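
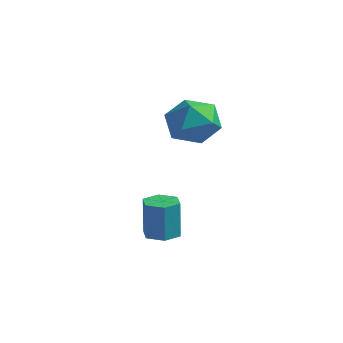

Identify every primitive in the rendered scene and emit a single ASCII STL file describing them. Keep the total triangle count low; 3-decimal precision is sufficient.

solid 
facet normal -0.055 0.054 -0.997
outer loop
vertex 1.185 2.262 -1.84
vertex 0.704 2.545 -1.798
vertex 1.191 2.821 -1.81
endloop
endfacet
facet normal 0.998 -0.008 -0.056
outer loop
vertex 1.185 2.262 -1.84
vertex 1.191 2.821 -1.81
vertex 1.257 2.192 -0.544
endloop
endfacet
facet normal 0.998 -0.008 -0.056
outer loop
vertex 1.257 2.192 -0.544
vertex 1.191 2.821 -1.81
vertex 1.263 2.751 -0.514
endloop
endfacet
facet normal 0.055 -0.054 0.997
outer loop
vertex 1.257 2.192 -0.544
vertex 1.263 2.751 -0.514
vertex 0.776 2.475 -0.502
endloop
endfacet
facet normal -0.055 0.054 -0.997
outer loop
vertex 1.191 2.821 -1.81
vertex 0.704 2.545 -1.798
vertex 0.71 3.104 -1.768
endloop
endfacet
facet normal 0.508 0.861 0.018
outer loop
vertex 1.191 2.821 -1.81
vertex 0.71 3.104 -1.768
vertex 1.263 2.751 -0.514
endloop
endfacet
facet normal 0.508 0.861 0.018
outer loop
vertex 1.263 2.751 -0.514
vertex 0.71 3.104 -1.768
vertex 0.782 3.034 -0.472
endloop
endfacet
facet normal 0.055 -0.054 0.997
outer loop
vertex 1.263 2.751 -0.514
vertex 0.782 3.034 -0.472
vertex 0.776 2.475 -0.502
endloop
endfacet
facet normal -0.055 0.054 -0.997
outer loop
vertex 0.71 3.104 -1.768
vertex 0.704 2.545 -1.798
vertex 0.223 2.828 -1.756
endloop
endfacet
facet normal -0.490 0.868 0.074
outer loop
vertex 0.71 3.104 -1.768
vertex 0.223 2.828 -1.756
vertex 0.782 3.034 -0.472
endloop
endfacet
facet normal -0.490 0.868 0.074
outer loop
vertex 0.782 3.034 -0.472
vertex 0.223 2.828 -1.756
vertex 0.295 2.758 -0.46
endloop
endfacet
facet normal 0.055 -0.054 0.997
outer loop
vertex 0.782 3.034 -0.472
vertex 0.295 2.758 -0.46
vertex 0.776 2.475 -0.502
endloop
endfacet
facet normal -0.055 0.054 -0.997
outer loop
vertex 0.223 2.828 -1.756
vertex 0.704 2.545 -1.798
vertex 0.217 2.269 -1.786
endloop
endfacet
facet normal -0.998 0.008 0.056
outer loop
vertex 0.223 2.828 -1.756
vertex 0.217 2.269 -1.786
vertex 0.295 2.758 -0.46
endloop
endfacet
facet normal -0.998 0.008 0.056
outer loop
vertex 0.295 2.758 -0.46
vertex 0.217 2.269 -1.786
vertex 0.289 2.199 -0.49
endloop
endfacet
facet normal 0.055 -0.054 0.997
outer loop
vertex 0.295 2.758 -0.46
vertex 0.289 2.199 -0.49
vertex 0.776 2.475 -0.502
endloop
endfacet
facet normal -0.055 0.054 -0.997
outer loop
vertex 0.217 2.269 -1.786
vertex 0.704 2.545 -1.798
vertex 0.698 1.986 -1.828
endloop
endfacet
facet normal -0.508 -0.861 -0.018
outer loop
vertex 0.217 2.269 -1.786
vertex 0.698 1.986 -1.828
vertex 0.289 2.199 -0.49
endloop
endfacet
facet normal -0.508 -0.861 -0.018
outer loop
vertex 0.289 2.199 -0.49
vertex 0.698 1.986 -1.828
vertex 0.77 1.916 -0.532
endloop
endfacet
facet normal 0.055 -0.054 0.997
outer loop
vertex 0.289 2.199 -0.49
vertex 0.77 1.916 -0.532
vertex 0.776 2.475 -0.502
endloop
endfacet
facet normal -0.055 0.054 -0.997
outer loop
vertex 0.698 1.986 -1.828
vertex 0.704 2.545 -1.798
vertex 1.185 2.262 -1.84
endloop
endfacet
facet normal 0.490 -0.868 -0.074
outer loop
vertex 0.698 1.986 -1.828
vertex 1.185 2.262 -1.84
vertex 0.77 1.916 -0.532
endloop
endfacet
facet normal 0.490 -0.868 -0.074
outer loop
vertex 0.77 1.916 -0.532
vertex 1.185 2.262 -1.84
vertex 1.257 2.192 -0.544
endloop
endfacet
facet normal 0.055 -0.054 0.997
outer loop
vertex 0.77 1.916 -0.532
vertex 1.257 2.192 -0.544
vertex 0.776 2.475 -0.502
endloop
endfacet
facet normal -0.860 0.417 0.294
outer loop
vertex -0.05 4.704 2.186
vertex -0.488 3.938 1.989
vertex -0.145 4.063 2.817
endloop
endfacet
facet normal -0.308 0.690 0.655
outer loop
vertex -0.05 4.704 2.186
vertex -0.145 4.063 2.817
vertex 0.643 4.497 2.73
endloop
endfacet
facet normal 0.146 0.972 0.184
outer loop
vertex -0.05 4.704 2.186
vertex 0.643 4.497 2.73
vertex 0.787 4.642 1.849
endloop
endfacet
facet normal -0.125 0.874 -0.470
outer loop
vertex -0.05 4.704 2.186
vertex 0.787 4.642 1.849
vertex 0.088 4.296 1.391
endloop
endfacet
facet normal -0.747 0.530 -0.402
outer loop
vertex -0.05 4.704 2.186
vertex 0.088 4.296 1.391
vertex -0.488 3.938 1.989
endloop
endfacet
facet normal 0.025 0.153 0.988
outer loop
vertex 0.643 4.497 2.73
vertex -0.145 4.063 2.817
vertex 0.632 3.604 2.869
endloop
endfacet
facet normal -0.869 -0.288 0.403
outer loop
vertex -0.145 4.063 2.817
vertex -0.488 3.938 1.989
vertex -0.067 3.258 2.411
endloop
endfacet
facet normal -0.685 -0.104 -0.722
outer loop
vertex -0.488 3.938 1.989
vertex 0.088 4.296 1.391
vertex 0.077 3.403 1.53
endloop
endfacet
facet normal 0.322 0.451 -0.832
outer loop
vertex 0.088 4.296 1.391
vertex 0.787 4.642 1.849
vertex 0.865 3.837 1.443
endloop
endfacet
facet normal 0.760 0.610 0.225
outer loop
vertex 0.787 4.642 1.849
vertex 0.643 4.497 2.73
vertex 1.208 3.962 2.271
endloop
endfacet
facet normal 0.125 -0.874 0.470
outer loop
vertex 0.77 3.196 2.074
vertex 0.632 3.604 2.869
vertex -0.067 3.258 2.411
endloop
endfacet
facet normal -0.146 -0.972 -0.184
outer loop
vertex 0.77 3.196 2.074
vertex -0.067 3.258 2.411
vertex 0.077 3.403 1.53
endloop
endfacet
facet normal 0.308 -0.690 -0.655
outer loop
vertex 0.77 3.196 2.074
vertex 0.077 3.403 1.53
vertex 0.865 3.837 1.443
endloop
endfacet
facet normal 0.860 -0.417 -0.294
outer loop
vertex 0.77 3.196 2.074
vertex 0.865 3.837 1.443
vertex 1.208 3.962 2.271
endloop
endfacet
facet normal 0.747 -0.530 0.402
outer loop
vertex 0.77 3.196 2.074
vertex 1.208 3.962 2.271
vertex 0.632 3.604 2.869
endloop
endfacet
facet normal -0.322 -0.451 0.832
outer loop
vertex -0.067 3.258 2.411
vertex 0.632 3.604 2.869
vertex -0.145 4.063 2.817
endloop
endfacet
facet normal -0.760 -0.610 -0.225
outer loop
vertex 0.077 3.403 1.53
vertex -0.067 3.258 2.411
vertex -0.488 3.938 1.989
endloop
endfacet
facet normal -0.025 -0.153 -0.988
outer loop
vertex 0.865 3.837 1.443
vertex 0.077 3.403 1.53
vertex 0.088 4.296 1.391
endloop
endfacet
facet normal 0.869 0.288 -0.403
outer loop
vertex 1.208 3.962 2.271
vertex 0.865 3.837 1.443
vertex 0.787 4.642 1.849
endloop
endfacet
facet normal 0.685 0.104 0.722
outer loop
vertex 0.632 3.604 2.869
vertex 1.208 3.962 2.271
vertex 0.643 4.497 2.73
endloop
endfacet

endsolid


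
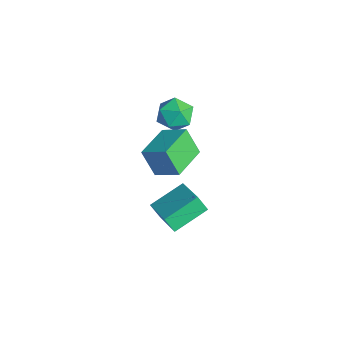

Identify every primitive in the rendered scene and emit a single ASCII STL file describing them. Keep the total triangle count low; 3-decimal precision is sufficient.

solid 
facet normal -0.653 0.756 -0.040
outer loop
vertex -2.345 1.44 -2.805
vertex -1.296 2.387 -2.034
vertex -1.682 1.933 -4.313
endloop
endfacet
facet normal -0.651 -0.589 -0.479
outer loop
vertex -0.264 0.293 -4.226
vertex -2.345 1.44 -2.805
vertex -1.682 1.933 -4.313
endloop
endfacet
facet normal -0.654 0.756 -0.040
outer loop
vertex -1.682 1.933 -4.313
vertex -1.296 2.387 -2.034
vertex -0.633 2.881 -3.542
endloop
endfacet
facet normal 0.385 0.287 -0.877
outer loop
vertex -0.633 2.881 -3.542
vertex -0.264 0.293 -4.226
vertex -1.682 1.933 -4.313
endloop
endfacet
facet normal -0.386 -0.287 0.877
outer loop
vertex -2.345 1.44 -2.805
vertex 0.122 0.747 -1.947
vertex -1.296 2.387 -2.034
endloop
endfacet
facet normal -0.651 -0.588 -0.479
outer loop
vertex -0.927 -0.201 -2.718
vertex -2.345 1.44 -2.805
vertex -0.264 0.293 -4.226
endloop
endfacet
facet normal -0.386 -0.287 0.877
outer loop
vertex -0.927 -0.201 -2.718
vertex 0.122 0.747 -1.947
vertex -2.345 1.44 -2.805
endloop
endfacet
facet normal 0.651 0.589 0.479
outer loop
vertex -1.296 2.387 -2.034
vertex 0.122 0.747 -1.947
vertex -0.633 2.881 -3.542
endloop
endfacet
facet normal 0.386 0.287 -0.877
outer loop
vertex 0.785 1.24 -3.455
vertex -0.264 0.293 -4.226
vertex -0.633 2.881 -3.542
endloop
endfacet
facet normal 0.652 0.588 0.479
outer loop
vertex -0.633 2.881 -3.542
vertex 0.122 0.747 -1.947
vertex 0.785 1.24 -3.455
endloop
endfacet
facet normal 0.653 -0.756 0.040
outer loop
vertex 0.785 1.24 -3.455
vertex -0.927 -0.201 -2.718
vertex -0.264 0.293 -4.226
endloop
endfacet
facet normal 0.654 -0.756 0.040
outer loop
vertex 0.122 0.747 -1.947
vertex -0.927 -0.201 -2.718
vertex 0.785 1.24 -3.455
endloop
endfacet
facet normal -0.464 0.695 0.549
outer loop
vertex -3.199 2.775 -1.657
vertex -2.806 2.302 -0.727
vertex -2.218 3.099 -1.238
endloop
endfacet
facet normal -0.278 0.956 -0.088
outer loop
vertex -3.199 2.775 -1.657
vertex -2.218 3.099 -1.238
vertex -2.336 2.963 -2.338
endloop
endfacet
facet normal -0.587 0.555 -0.590
outer loop
vertex -3.199 2.775 -1.657
vertex -2.336 2.963 -2.338
vertex -2.998 2.083 -2.507
endloop
endfacet
facet normal -0.964 0.044 -0.264
outer loop
vertex -3.199 2.775 -1.657
vertex -2.998 2.083 -2.507
vertex -3.289 1.674 -1.512
endloop
endfacet
facet normal -0.888 0.131 0.442
outer loop
vertex -3.199 2.775 -1.657
vertex -3.289 1.674 -1.512
vertex -2.806 2.302 -0.727
endloop
endfacet
facet normal 0.429 0.890 -0.156
outer loop
vertex -2.336 2.963 -2.338
vertex -2.218 3.099 -1.238
vertex -1.411 2.606 -1.828
endloop
endfacet
facet normal 0.128 0.466 0.875
outer loop
vertex -2.218 3.099 -1.238
vertex -2.806 2.302 -0.727
vertex -1.702 2.197 -0.833
endloop
endfacet
facet normal -0.558 -0.446 0.700
outer loop
vertex -2.806 2.302 -0.727
vertex -3.289 1.674 -1.512
vertex -2.364 1.317 -1.002
endloop
endfacet
facet normal -0.680 -0.587 -0.440
outer loop
vertex -3.289 1.674 -1.512
vertex -2.998 2.083 -2.507
vertex -2.482 1.181 -2.102
endloop
endfacet
facet normal -0.070 0.239 -0.969
outer loop
vertex -2.998 2.083 -2.507
vertex -2.336 2.963 -2.338
vertex -1.894 1.978 -2.613
endloop
endfacet
facet normal 0.964 -0.044 0.264
outer loop
vertex -1.501 1.505 -1.683
vertex -1.411 2.606 -1.828
vertex -1.702 2.197 -0.833
endloop
endfacet
facet normal 0.587 -0.555 0.590
outer loop
vertex -1.501 1.505 -1.683
vertex -1.702 2.197 -0.833
vertex -2.364 1.317 -1.002
endloop
endfacet
facet normal 0.278 -0.956 0.088
outer loop
vertex -1.501 1.505 -1.683
vertex -2.364 1.317 -1.002
vertex -2.482 1.181 -2.102
endloop
endfacet
facet normal 0.464 -0.695 -0.549
outer loop
vertex -1.501 1.505 -1.683
vertex -2.482 1.181 -2.102
vertex -1.894 1.978 -2.613
endloop
endfacet
facet normal 0.888 -0.131 -0.442
outer loop
vertex -1.501 1.505 -1.683
vertex -1.894 1.978 -2.613
vertex -1.411 2.606 -1.828
endloop
endfacet
facet normal 0.680 0.587 0.440
outer loop
vertex -1.702 2.197 -0.833
vertex -1.411 2.606 -1.828
vertex -2.218 3.099 -1.238
endloop
endfacet
facet normal 0.070 -0.239 0.969
outer loop
vertex -2.364 1.317 -1.002
vertex -1.702 2.197 -0.833
vertex -2.806 2.302 -0.727
endloop
endfacet
facet normal -0.429 -0.890 0.156
outer loop
vertex -2.482 1.181 -2.102
vertex -2.364 1.317 -1.002
vertex -3.289 1.674 -1.512
endloop
endfacet
facet normal -0.128 -0.466 -0.875
outer loop
vertex -1.894 1.978 -2.613
vertex -2.482 1.181 -2.102
vertex -2.998 2.083 -2.507
endloop
endfacet
facet normal 0.558 0.446 -0.700
outer loop
vertex -1.411 2.606 -1.828
vertex -1.894 1.978 -2.613
vertex -2.336 2.963 -2.338
endloop
endfacet
facet normal -0.345 -0.404 0.847
outer loop
vertex 4.81 -1.005 -2.08
vertex 4.419 0.86 -1.351
vertex 2.935 -1.084 -2.881
endloop
endfacet
facet normal 0.191 -0.914 -0.357
outer loop
vertex 3.281 -0.68 -3.729
vertex 4.81 -1.005 -2.08
vertex 2.935 -1.084 -2.881
endloop
endfacet
facet normal -0.346 -0.403 0.847
outer loop
vertex 2.935 -1.084 -2.881
vertex 4.419 0.86 -1.351
vertex 2.545 0.781 -2.153
endloop
endfacet
facet normal -0.919 -0.039 -0.393
outer loop
vertex 2.545 0.781 -2.153
vertex 3.281 -0.68 -3.729
vertex 2.935 -1.084 -2.881
endloop
endfacet
facet normal 0.919 0.039 0.393
outer loop
vertex 4.81 -1.005 -2.08
vertex 4.765 1.264 -2.199
vertex 4.419 0.86 -1.351
endloop
endfacet
facet normal 0.192 -0.914 -0.358
outer loop
vertex 5.155 -0.601 -2.927
vertex 4.81 -1.005 -2.08
vertex 3.281 -0.68 -3.729
endloop
endfacet
facet normal 0.919 0.039 0.393
outer loop
vertex 5.155 -0.601 -2.927
vertex 4.765 1.264 -2.199
vertex 4.81 -1.005 -2.08
endloop
endfacet
facet normal -0.191 0.914 0.357
outer loop
vertex 4.419 0.86 -1.351
vertex 4.765 1.264 -2.199
vertex 2.545 0.781 -2.153
endloop
endfacet
facet normal -0.919 -0.039 -0.393
outer loop
vertex 2.89 1.185 -3.0
vertex 3.281 -0.68 -3.729
vertex 2.545 0.781 -2.153
endloop
endfacet
facet normal -0.191 0.914 0.358
outer loop
vertex 2.545 0.781 -2.153
vertex 4.765 1.264 -2.199
vertex 2.89 1.185 -3.0
endloop
endfacet
facet normal 0.346 0.404 -0.847
outer loop
vertex 2.89 1.185 -3.0
vertex 5.155 -0.601 -2.927
vertex 3.281 -0.68 -3.729
endloop
endfacet
facet normal 0.345 0.403 -0.848
outer loop
vertex 4.765 1.264 -2.199
vertex 5.155 -0.601 -2.927
vertex 2.89 1.185 -3.0
endloop
endfacet

endsolid


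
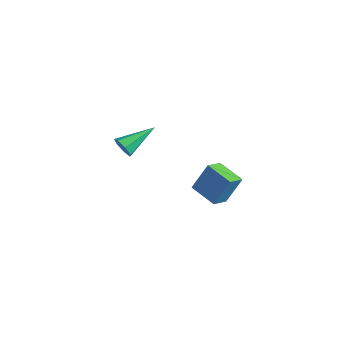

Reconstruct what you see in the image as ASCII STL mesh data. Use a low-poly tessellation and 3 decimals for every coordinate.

solid 
facet normal -0.172 -0.913 -0.370
outer loop
vertex -2.544 -3.219 2.873
vertex -2.92 -3.379 3.442
vertex -3.138 -3.094 2.84
endloop
endfacet
facet normal 0.170 0.600 -0.782
outer loop
vertex -2.544 -3.219 2.873
vertex -3.138 -3.094 2.84
vertex -2.56 -1.461 4.218
endloop
endfacet
facet normal -0.171 -0.913 -0.370
outer loop
vertex -3.138 -3.094 2.84
vertex -2.92 -3.379 3.442
vertex -3.567 -3.184 3.26
endloop
endfacet
facet normal -0.608 0.626 -0.487
outer loop
vertex -3.138 -3.094 2.84
vertex -3.567 -3.184 3.26
vertex -2.56 -1.461 4.218
endloop
endfacet
facet normal -0.171 -0.913 -0.369
outer loop
vertex -3.567 -3.184 3.26
vertex -2.92 -3.379 3.442
vertex -3.509 -3.42 3.817
endloop
endfacet
facet normal -0.890 0.379 0.253
outer loop
vertex -3.567 -3.184 3.26
vertex -3.509 -3.42 3.817
vertex -2.56 -1.461 4.218
endloop
endfacet
facet normal -0.172 -0.913 -0.369
outer loop
vertex -3.509 -3.42 3.817
vertex -2.92 -3.379 3.442
vertex -3.008 -3.625 4.091
endloop
endfacet
facet normal -0.465 0.044 0.884
outer loop
vertex -3.509 -3.42 3.817
vertex -3.008 -3.625 4.091
vertex -2.56 -1.461 4.218
endloop
endfacet
facet normal -0.172 -0.913 -0.369
outer loop
vertex -3.008 -3.625 4.091
vertex -2.92 -3.379 3.442
vertex -2.44 -3.645 3.876
endloop
endfacet
facet normal 0.347 -0.126 0.929
outer loop
vertex -3.008 -3.625 4.091
vertex -2.44 -3.645 3.876
vertex -2.56 -1.461 4.218
endloop
endfacet
facet normal -0.171 -0.913 -0.370
outer loop
vertex -2.44 -3.645 3.876
vertex -2.92 -3.379 3.442
vertex -2.234 -3.464 3.334
endloop
endfacet
facet normal 0.935 -0.004 0.354
outer loop
vertex -2.44 -3.645 3.876
vertex -2.234 -3.464 3.334
vertex -2.56 -1.461 4.218
endloop
endfacet
facet normal -0.171 -0.913 -0.370
outer loop
vertex -2.234 -3.464 3.334
vertex -2.92 -3.379 3.442
vertex -2.544 -3.219 2.873
endloop
endfacet
facet normal 0.856 0.319 -0.406
outer loop
vertex -2.234 -3.464 3.334
vertex -2.544 -3.219 2.873
vertex -2.56 -1.461 4.218
endloop
endfacet
facet normal -0.967 -0.017 0.254
outer loop
vertex -3.527 3.419 -2.087
vertex -3.68 4.541 -2.592
vertex -3.953 2.608 -3.763
endloop
endfacet
facet normal 0.123 -0.905 0.407
outer loop
vertex -2.26 2.639 -4.208
vertex -3.527 3.419 -2.087
vertex -3.953 2.608 -3.763
endloop
endfacet
facet normal -0.967 -0.017 0.253
outer loop
vertex -3.953 2.608 -3.763
vertex -3.68 4.541 -2.592
vertex -4.105 3.731 -4.268
endloop
endfacet
facet normal -0.223 -0.425 -0.877
outer loop
vertex -4.105 3.731 -4.268
vertex -2.26 2.639 -4.208
vertex -3.953 2.608 -3.763
endloop
endfacet
facet normal 0.223 0.425 0.877
outer loop
vertex -3.527 3.419 -2.087
vertex -1.987 4.572 -3.037
vertex -3.68 4.541 -2.592
endloop
endfacet
facet normal 0.123 -0.905 0.406
outer loop
vertex -1.835 3.449 -2.532
vertex -3.527 3.419 -2.087
vertex -2.26 2.639 -4.208
endloop
endfacet
facet normal 0.223 0.425 0.877
outer loop
vertex -1.835 3.449 -2.532
vertex -1.987 4.572 -3.037
vertex -3.527 3.419 -2.087
endloop
endfacet
facet normal -0.123 0.905 -0.406
outer loop
vertex -3.68 4.541 -2.592
vertex -1.987 4.572 -3.037
vertex -4.105 3.731 -4.268
endloop
endfacet
facet normal -0.223 -0.425 -0.877
outer loop
vertex -2.413 3.761 -4.713
vertex -2.26 2.639 -4.208
vertex -4.105 3.731 -4.268
endloop
endfacet
facet normal -0.123 0.905 -0.407
outer loop
vertex -4.105 3.731 -4.268
vertex -1.987 4.572 -3.037
vertex -2.413 3.761 -4.713
endloop
endfacet
facet normal 0.967 0.018 -0.254
outer loop
vertex -2.413 3.761 -4.713
vertex -1.835 3.449 -2.532
vertex -2.26 2.639 -4.208
endloop
endfacet
facet normal 0.967 0.017 -0.254
outer loop
vertex -1.987 4.572 -3.037
vertex -1.835 3.449 -2.532
vertex -2.413 3.761 -4.713
endloop
endfacet

endsolid


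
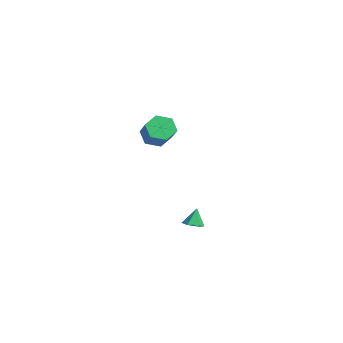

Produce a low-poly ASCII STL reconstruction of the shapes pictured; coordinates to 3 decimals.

solid 
facet normal -0.754 0.129 -0.644
outer loop
vertex -3.959 3.858 -2.147
vertex -4.548 3.796 -1.47
vertex -4.212 4.598 -1.703
endloop
endfacet
facet normal 0.594 0.553 -0.584
outer loop
vertex -3.959 3.858 -2.147
vertex -4.212 4.598 -1.703
vertex -2.602 3.625 -0.987
endloop
endfacet
facet normal 0.594 0.553 -0.584
outer loop
vertex -2.602 3.625 -0.987
vertex -4.212 4.598 -1.703
vertex -2.856 4.366 -0.543
endloop
endfacet
facet normal 0.753 -0.128 0.645
outer loop
vertex -2.602 3.625 -0.987
vertex -2.856 4.366 -0.543
vertex -3.192 3.564 -0.31
endloop
endfacet
facet normal -0.754 0.129 -0.644
outer loop
vertex -4.212 4.598 -1.703
vertex -4.548 3.796 -1.47
vertex -4.802 4.536 -1.025
endloop
endfacet
facet normal 0.053 0.989 0.136
outer loop
vertex -4.212 4.598 -1.703
vertex -4.802 4.536 -1.025
vertex -2.856 4.366 -0.543
endloop
endfacet
facet normal 0.053 0.989 0.136
outer loop
vertex -2.856 4.366 -0.543
vertex -4.802 4.536 -1.025
vertex -3.445 4.304 0.135
endloop
endfacet
facet normal 0.754 -0.129 0.644
outer loop
vertex -2.856 4.366 -0.543
vertex -3.445 4.304 0.135
vertex -3.192 3.564 -0.31
endloop
endfacet
facet normal -0.753 0.129 -0.645
outer loop
vertex -4.802 4.536 -1.025
vertex -4.548 3.796 -1.47
vertex -5.138 3.735 -0.793
endloop
endfacet
facet normal -0.541 0.435 0.720
outer loop
vertex -4.802 4.536 -1.025
vertex -5.138 3.735 -0.793
vertex -3.445 4.304 0.135
endloop
endfacet
facet normal -0.541 0.435 0.720
outer loop
vertex -3.445 4.304 0.135
vertex -5.138 3.735 -0.793
vertex -3.781 3.502 0.367
endloop
endfacet
facet normal 0.754 -0.130 0.644
outer loop
vertex -3.445 4.304 0.135
vertex -3.781 3.502 0.367
vertex -3.192 3.564 -0.31
endloop
endfacet
facet normal -0.753 0.128 -0.645
outer loop
vertex -5.138 3.735 -0.793
vertex -4.548 3.796 -1.47
vertex -4.884 2.994 -1.237
endloop
endfacet
facet normal -0.594 -0.553 0.584
outer loop
vertex -5.138 3.735 -0.793
vertex -4.884 2.994 -1.237
vertex -3.781 3.502 0.367
endloop
endfacet
facet normal -0.594 -0.553 0.584
outer loop
vertex -3.781 3.502 0.367
vertex -4.884 2.994 -1.237
vertex -3.528 2.762 -0.077
endloop
endfacet
facet normal 0.754 -0.129 0.644
outer loop
vertex -3.781 3.502 0.367
vertex -3.528 2.762 -0.077
vertex -3.192 3.564 -0.31
endloop
endfacet
facet normal -0.754 0.129 -0.644
outer loop
vertex -4.884 2.994 -1.237
vertex -4.548 3.796 -1.47
vertex -4.295 3.056 -1.915
endloop
endfacet
facet normal -0.053 -0.989 -0.136
outer loop
vertex -4.884 2.994 -1.237
vertex -4.295 3.056 -1.915
vertex -3.528 2.762 -0.077
endloop
endfacet
facet normal -0.053 -0.989 -0.136
outer loop
vertex -3.528 2.762 -0.077
vertex -4.295 3.056 -1.915
vertex -2.938 2.824 -0.755
endloop
endfacet
facet normal 0.754 -0.129 0.644
outer loop
vertex -3.528 2.762 -0.077
vertex -2.938 2.824 -0.755
vertex -3.192 3.564 -0.31
endloop
endfacet
facet normal -0.754 0.130 -0.644
outer loop
vertex -4.295 3.056 -1.915
vertex -4.548 3.796 -1.47
vertex -3.959 3.858 -2.147
endloop
endfacet
facet normal 0.541 -0.435 -0.720
outer loop
vertex -4.295 3.056 -1.915
vertex -3.959 3.858 -2.147
vertex -2.938 2.824 -0.755
endloop
endfacet
facet normal 0.541 -0.435 -0.720
outer loop
vertex -2.938 2.824 -0.755
vertex -3.959 3.858 -2.147
vertex -2.602 3.625 -0.987
endloop
endfacet
facet normal 0.753 -0.129 0.645
outer loop
vertex -2.938 2.824 -0.755
vertex -2.602 3.625 -0.987
vertex -3.192 3.564 -0.31
endloop
endfacet
facet normal 0.241 -0.311 -0.919
outer loop
vertex 3.721 2.753 -4.239
vertex 3.149 2.673 -4.362
vertex 3.405 3.193 -4.471
endloop
endfacet
facet normal 0.626 0.665 0.408
outer loop
vertex 3.721 2.753 -4.239
vertex 3.405 3.193 -4.471
vertex 2.891 3.007 -3.378
endloop
endfacet
facet normal 0.241 -0.311 -0.919
outer loop
vertex 3.405 3.193 -4.471
vertex 3.149 2.673 -4.362
vertex 2.833 3.114 -4.594
endloop
endfacet
facet normal -0.156 0.983 0.094
outer loop
vertex 3.405 3.193 -4.471
vertex 2.833 3.114 -4.594
vertex 2.891 3.007 -3.378
endloop
endfacet
facet normal 0.241 -0.311 -0.919
outer loop
vertex 2.833 3.114 -4.594
vertex 3.149 2.673 -4.362
vertex 2.577 2.594 -4.485
endloop
endfacet
facet normal -0.887 0.454 0.082
outer loop
vertex 2.833 3.114 -4.594
vertex 2.577 2.594 -4.485
vertex 2.891 3.007 -3.378
endloop
endfacet
facet normal 0.241 -0.313 -0.919
outer loop
vertex 2.577 2.594 -4.485
vertex 3.149 2.673 -4.362
vertex 2.893 2.153 -4.252
endloop
endfacet
facet normal -0.835 -0.395 0.384
outer loop
vertex 2.577 2.594 -4.485
vertex 2.893 2.153 -4.252
vertex 2.891 3.007 -3.378
endloop
endfacet
facet normal 0.241 -0.313 -0.919
outer loop
vertex 2.893 2.153 -4.252
vertex 3.149 2.673 -4.362
vertex 3.465 2.232 -4.129
endloop
endfacet
facet normal -0.051 -0.714 0.698
outer loop
vertex 2.893 2.153 -4.252
vertex 3.465 2.232 -4.129
vertex 2.891 3.007 -3.378
endloop
endfacet
facet normal 0.241 -0.313 -0.919
outer loop
vertex 3.465 2.232 -4.129
vertex 3.149 2.673 -4.362
vertex 3.721 2.753 -4.239
endloop
endfacet
facet normal 0.680 -0.184 0.710
outer loop
vertex 3.465 2.232 -4.129
vertex 3.721 2.753 -4.239
vertex 2.891 3.007 -3.378
endloop
endfacet

endsolid


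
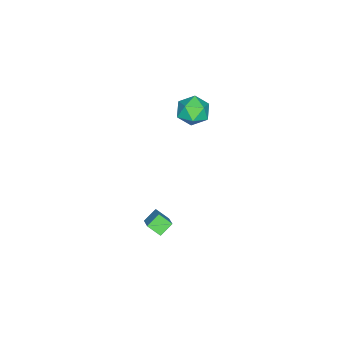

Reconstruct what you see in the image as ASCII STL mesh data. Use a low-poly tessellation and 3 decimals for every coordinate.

solid 
facet normal -0.912 0.055 0.405
outer loop
vertex -0.684 -0.016 3.706
vertex -0.34 0.215 4.449
vertex -0.558 0.808 3.878
endloop
endfacet
facet normal -0.934 0.204 -0.292
outer loop
vertex -0.684 -0.016 3.706
vertex -0.558 0.808 3.878
vertex -0.382 0.504 3.103
endloop
endfacet
facet normal -0.675 -0.357 -0.646
outer loop
vertex -0.684 -0.016 3.706
vertex -0.382 0.504 3.103
vertex -0.056 -0.278 3.194
endloop
endfacet
facet normal -0.492 -0.854 -0.167
outer loop
vertex -0.684 -0.016 3.706
vertex -0.056 -0.278 3.194
vertex -0.029 -0.456 4.027
endloop
endfacet
facet normal -0.639 -0.599 0.482
outer loop
vertex -0.684 -0.016 3.706
vertex -0.029 -0.456 4.027
vertex -0.34 0.215 4.449
endloop
endfacet
facet normal -0.503 0.760 -0.412
outer loop
vertex -0.382 0.504 3.103
vertex -0.558 0.808 3.878
vertex 0.149 1.056 3.473
endloop
endfacet
facet normal -0.467 0.518 0.716
outer loop
vertex -0.558 0.808 3.878
vertex -0.34 0.215 4.449
vertex 0.176 0.878 4.306
endloop
endfacet
facet normal -0.024 -0.540 0.841
outer loop
vertex -0.34 0.215 4.449
vertex -0.029 -0.456 4.027
vertex 0.502 0.096 4.397
endloop
endfacet
facet normal 0.214 -0.954 -0.211
outer loop
vertex -0.029 -0.456 4.027
vertex -0.056 -0.278 3.194
vertex 0.678 -0.208 3.622
endloop
endfacet
facet normal -0.082 -0.149 -0.985
outer loop
vertex -0.056 -0.278 3.194
vertex -0.382 0.504 3.103
vertex 0.46 0.385 3.051
endloop
endfacet
facet normal 0.492 0.854 0.167
outer loop
vertex 0.804 0.616 3.794
vertex 0.149 1.056 3.473
vertex 0.176 0.878 4.306
endloop
endfacet
facet normal 0.675 0.357 0.646
outer loop
vertex 0.804 0.616 3.794
vertex 0.176 0.878 4.306
vertex 0.502 0.096 4.397
endloop
endfacet
facet normal 0.934 -0.204 0.292
outer loop
vertex 0.804 0.616 3.794
vertex 0.502 0.096 4.397
vertex 0.678 -0.208 3.622
endloop
endfacet
facet normal 0.912 -0.055 -0.405
outer loop
vertex 0.804 0.616 3.794
vertex 0.678 -0.208 3.622
vertex 0.46 0.385 3.051
endloop
endfacet
facet normal 0.639 0.599 -0.482
outer loop
vertex 0.804 0.616 3.794
vertex 0.46 0.385 3.051
vertex 0.149 1.056 3.473
endloop
endfacet
facet normal -0.214 0.954 0.211
outer loop
vertex 0.176 0.878 4.306
vertex 0.149 1.056 3.473
vertex -0.558 0.808 3.878
endloop
endfacet
facet normal 0.082 0.149 0.985
outer loop
vertex 0.502 0.096 4.397
vertex 0.176 0.878 4.306
vertex -0.34 0.215 4.449
endloop
endfacet
facet normal 0.503 -0.760 0.412
outer loop
vertex 0.678 -0.208 3.622
vertex 0.502 0.096 4.397
vertex -0.029 -0.456 4.027
endloop
endfacet
facet normal 0.467 -0.518 -0.716
outer loop
vertex 0.46 0.385 3.051
vertex 0.678 -0.208 3.622
vertex -0.056 -0.278 3.194
endloop
endfacet
facet normal 0.024 0.540 -0.841
outer loop
vertex 0.149 1.056 3.473
vertex 0.46 0.385 3.051
vertex -0.382 0.504 3.103
endloop
endfacet
facet normal -0.731 0.387 0.562
outer loop
vertex 2.236 -0.574 -2.141
vertex 2.965 -0.078 -1.535
vertex 2.203 0.072 -2.629
endloop
endfacet
facet normal -0.682 -0.463 -0.567
outer loop
vertex 2.795 -0.242 -3.085
vertex 2.236 -0.574 -2.141
vertex 2.203 0.072 -2.629
endloop
endfacet
facet normal -0.730 0.388 0.562
outer loop
vertex 2.203 0.072 -2.629
vertex 2.965 -0.078 -1.535
vertex 2.932 0.568 -2.024
endloop
endfacet
facet normal -0.042 0.797 -0.603
outer loop
vertex 2.932 0.568 -2.024
vertex 2.795 -0.242 -3.085
vertex 2.203 0.072 -2.629
endloop
endfacet
facet normal 0.041 -0.797 0.603
outer loop
vertex 2.236 -0.574 -2.141
vertex 3.557 -0.392 -1.991
vertex 2.965 -0.078 -1.535
endloop
endfacet
facet normal -0.681 -0.464 -0.566
outer loop
vertex 2.828 -0.888 -2.596
vertex 2.236 -0.574 -2.141
vertex 2.795 -0.242 -3.085
endloop
endfacet
facet normal 0.041 -0.796 0.603
outer loop
vertex 2.828 -0.888 -2.596
vertex 3.557 -0.392 -1.991
vertex 2.236 -0.574 -2.141
endloop
endfacet
facet normal 0.682 0.463 0.566
outer loop
vertex 2.965 -0.078 -1.535
vertex 3.557 -0.392 -1.991
vertex 2.932 0.568 -2.024
endloop
endfacet
facet normal -0.041 0.797 -0.603
outer loop
vertex 3.524 0.254 -2.479
vertex 2.795 -0.242 -3.085
vertex 2.932 0.568 -2.024
endloop
endfacet
facet normal 0.681 0.463 0.567
outer loop
vertex 2.932 0.568 -2.024
vertex 3.557 -0.392 -1.991
vertex 3.524 0.254 -2.479
endloop
endfacet
facet normal 0.731 -0.388 -0.562
outer loop
vertex 3.524 0.254 -2.479
vertex 2.828 -0.888 -2.596
vertex 2.795 -0.242 -3.085
endloop
endfacet
facet normal 0.730 -0.388 -0.562
outer loop
vertex 3.557 -0.392 -1.991
vertex 2.828 -0.888 -2.596
vertex 3.524 0.254 -2.479
endloop
endfacet

endsolid


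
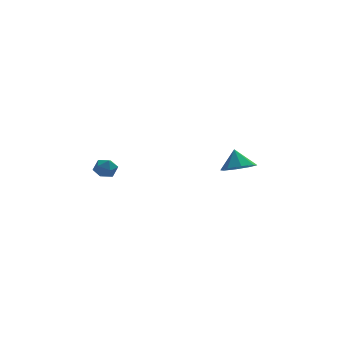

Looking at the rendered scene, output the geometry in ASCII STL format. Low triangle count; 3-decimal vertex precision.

solid 
facet normal 0.074 -0.493 -0.867
outer loop
vertex 4.73 -0.226 -1.073
vertex 3.948 -0.808 -0.809
vertex 4.053 0.069 -1.299
endloop
endfacet
facet normal 0.341 0.922 0.181
outer loop
vertex 4.73 -0.226 -1.073
vertex 4.053 0.069 -1.299
vertex 3.852 -0.172 0.309
endloop
endfacet
facet normal 0.075 -0.493 -0.867
outer loop
vertex 4.053 0.069 -1.299
vertex 3.948 -0.808 -0.809
vertex 3.314 -0.15 -1.238
endloop
endfacet
facet normal -0.274 0.955 0.109
outer loop
vertex 4.053 0.069 -1.299
vertex 3.314 -0.15 -1.238
vertex 3.852 -0.172 0.309
endloop
endfacet
facet normal 0.075 -0.493 -0.867
outer loop
vertex 3.314 -0.15 -1.238
vertex 3.948 -0.808 -0.809
vertex 2.947 -0.754 -0.926
endloop
endfacet
facet normal -0.754 0.598 0.271
outer loop
vertex 3.314 -0.15 -1.238
vertex 2.947 -0.754 -0.926
vertex 3.852 -0.172 0.309
endloop
endfacet
facet normal 0.075 -0.493 -0.867
outer loop
vertex 2.947 -0.754 -0.926
vertex 3.948 -0.808 -0.809
vertex 3.166 -1.39 -0.545
endloop
endfacet
facet normal -0.818 0.060 0.571
outer loop
vertex 2.947 -0.754 -0.926
vertex 3.166 -1.39 -0.545
vertex 3.852 -0.172 0.309
endloop
endfacet
facet normal 0.074 -0.493 -0.867
outer loop
vertex 3.166 -1.39 -0.545
vertex 3.948 -0.808 -0.809
vertex 3.844 -1.685 -0.319
endloop
endfacet
facet normal -0.428 -0.344 0.835
outer loop
vertex 3.166 -1.39 -0.545
vertex 3.844 -1.685 -0.319
vertex 3.852 -0.172 0.309
endloop
endfacet
facet normal 0.075 -0.493 -0.867
outer loop
vertex 3.844 -1.685 -0.319
vertex 3.948 -0.808 -0.809
vertex 4.583 -1.466 -0.38
endloop
endfacet
facet normal 0.187 -0.377 0.907
outer loop
vertex 3.844 -1.685 -0.319
vertex 4.583 -1.466 -0.38
vertex 3.852 -0.172 0.309
endloop
endfacet
facet normal 0.075 -0.493 -0.867
outer loop
vertex 4.583 -1.466 -0.38
vertex 3.948 -0.808 -0.809
vertex 4.95 -0.862 -0.692
endloop
endfacet
facet normal 0.667 -0.020 0.745
outer loop
vertex 4.583 -1.466 -0.38
vertex 4.95 -0.862 -0.692
vertex 3.852 -0.172 0.309
endloop
endfacet
facet normal 0.075 -0.493 -0.867
outer loop
vertex 4.95 -0.862 -0.692
vertex 3.948 -0.808 -0.809
vertex 4.73 -0.226 -1.073
endloop
endfacet
facet normal 0.731 0.519 0.444
outer loop
vertex 4.95 -0.862 -0.692
vertex 4.73 -0.226 -1.073
vertex 3.852 -0.172 0.309
endloop
endfacet
facet normal -0.886 0.105 0.452
outer loop
vertex -3.939 -0.593 -0.285
vertex -3.759 -1.101 0.185
vertex -3.607 -0.416 0.324
endloop
endfacet
facet normal -0.675 0.720 0.159
outer loop
vertex -3.939 -0.593 -0.285
vertex -3.607 -0.416 0.324
vertex -3.418 -0.103 -0.291
endloop
endfacet
facet normal -0.580 0.610 -0.540
outer loop
vertex -3.939 -0.593 -0.285
vertex -3.418 -0.103 -0.291
vertex -3.453 -0.595 -0.809
endloop
endfacet
facet normal -0.731 -0.073 -0.678
outer loop
vertex -3.939 -0.593 -0.285
vertex -3.453 -0.595 -0.809
vertex -3.664 -1.211 -0.515
endloop
endfacet
facet normal -0.920 -0.386 -0.064
outer loop
vertex -3.939 -0.593 -0.285
vertex -3.664 -1.211 -0.515
vertex -3.759 -1.101 0.185
endloop
endfacet
facet normal -0.043 0.896 0.443
outer loop
vertex -3.418 -0.103 -0.291
vertex -3.607 -0.416 0.324
vertex -2.916 -0.309 0.175
endloop
endfacet
facet normal -0.384 -0.101 0.918
outer loop
vertex -3.607 -0.416 0.324
vertex -3.759 -1.101 0.185
vertex -3.127 -0.925 0.469
endloop
endfacet
facet normal -0.441 -0.894 0.081
outer loop
vertex -3.759 -1.101 0.185
vertex -3.664 -1.211 -0.515
vertex -3.162 -1.417 -0.049
endloop
endfacet
facet normal -0.136 -0.388 -0.911
outer loop
vertex -3.664 -1.211 -0.515
vertex -3.453 -0.595 -0.809
vertex -2.973 -1.104 -0.664
endloop
endfacet
facet normal 0.110 0.717 -0.688
outer loop
vertex -3.453 -0.595 -0.809
vertex -3.418 -0.103 -0.291
vertex -2.821 -0.419 -0.525
endloop
endfacet
facet normal 0.731 0.073 0.678
outer loop
vertex -2.641 -0.927 -0.055
vertex -2.916 -0.309 0.175
vertex -3.127 -0.925 0.469
endloop
endfacet
facet normal 0.580 -0.610 0.540
outer loop
vertex -2.641 -0.927 -0.055
vertex -3.127 -0.925 0.469
vertex -3.162 -1.417 -0.049
endloop
endfacet
facet normal 0.675 -0.720 -0.159
outer loop
vertex -2.641 -0.927 -0.055
vertex -3.162 -1.417 -0.049
vertex -2.973 -1.104 -0.664
endloop
endfacet
facet normal 0.886 -0.105 -0.452
outer loop
vertex -2.641 -0.927 -0.055
vertex -2.973 -1.104 -0.664
vertex -2.821 -0.419 -0.525
endloop
endfacet
facet normal 0.920 0.386 0.064
outer loop
vertex -2.641 -0.927 -0.055
vertex -2.821 -0.419 -0.525
vertex -2.916 -0.309 0.175
endloop
endfacet
facet normal 0.136 0.388 0.911
outer loop
vertex -3.127 -0.925 0.469
vertex -2.916 -0.309 0.175
vertex -3.607 -0.416 0.324
endloop
endfacet
facet normal -0.110 -0.717 0.688
outer loop
vertex -3.162 -1.417 -0.049
vertex -3.127 -0.925 0.469
vertex -3.759 -1.101 0.185
endloop
endfacet
facet normal 0.043 -0.896 -0.443
outer loop
vertex -2.973 -1.104 -0.664
vertex -3.162 -1.417 -0.049
vertex -3.664 -1.211 -0.515
endloop
endfacet
facet normal 0.384 0.101 -0.918
outer loop
vertex -2.821 -0.419 -0.525
vertex -2.973 -1.104 -0.664
vertex -3.453 -0.595 -0.809
endloop
endfacet
facet normal 0.441 0.894 -0.081
outer loop
vertex -2.916 -0.309 0.175
vertex -2.821 -0.419 -0.525
vertex -3.418 -0.103 -0.291
endloop
endfacet

endsolid


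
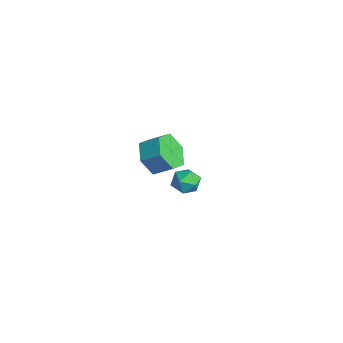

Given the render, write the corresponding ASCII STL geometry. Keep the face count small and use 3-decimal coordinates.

solid 
facet normal -0.223 0.727 0.650
outer loop
vertex 3.283 -0.333 2.139
vertex 2.702 -0.669 2.315
vertex 3.293 -0.794 2.658
endloop
endfacet
facet normal 0.484 0.659 0.576
outer loop
vertex 3.283 -0.333 2.139
vertex 3.293 -0.794 2.658
vertex 3.814 -0.776 2.2
endloop
endfacet
facet normal 0.644 0.757 -0.112
outer loop
vertex 3.283 -0.333 2.139
vertex 3.814 -0.776 2.2
vertex 3.546 -0.64 1.575
endloop
endfacet
facet normal 0.036 0.885 -0.465
outer loop
vertex 3.283 -0.333 2.139
vertex 3.546 -0.64 1.575
vertex 2.859 -0.575 1.645
endloop
endfacet
facet normal -0.500 0.866 0.004
outer loop
vertex 3.283 -0.333 2.139
vertex 2.859 -0.575 1.645
vertex 2.702 -0.669 2.315
endloop
endfacet
facet normal 0.660 -0.009 0.751
outer loop
vertex 3.814 -0.776 2.2
vertex 3.293 -0.794 2.658
vertex 3.561 -1.385 2.415
endloop
endfacet
facet normal -0.484 0.099 0.870
outer loop
vertex 3.293 -0.794 2.658
vertex 2.702 -0.669 2.315
vertex 2.874 -1.32 2.485
endloop
endfacet
facet normal -0.930 0.325 -0.172
outer loop
vertex 2.702 -0.669 2.315
vertex 2.859 -0.575 1.645
vertex 2.606 -1.184 1.86
endloop
endfacet
facet normal -0.061 0.356 -0.933
outer loop
vertex 2.859 -0.575 1.645
vertex 3.546 -0.64 1.575
vertex 3.127 -1.166 1.402
endloop
endfacet
facet normal 0.920 0.149 -0.362
outer loop
vertex 3.546 -0.64 1.575
vertex 3.814 -0.776 2.2
vertex 3.718 -1.291 1.745
endloop
endfacet
facet normal -0.036 -0.885 0.465
outer loop
vertex 3.137 -1.627 1.921
vertex 3.561 -1.385 2.415
vertex 2.874 -1.32 2.485
endloop
endfacet
facet normal -0.644 -0.757 0.112
outer loop
vertex 3.137 -1.627 1.921
vertex 2.874 -1.32 2.485
vertex 2.606 -1.184 1.86
endloop
endfacet
facet normal -0.484 -0.659 -0.576
outer loop
vertex 3.137 -1.627 1.921
vertex 2.606 -1.184 1.86
vertex 3.127 -1.166 1.402
endloop
endfacet
facet normal 0.223 -0.727 -0.650
outer loop
vertex 3.137 -1.627 1.921
vertex 3.127 -1.166 1.402
vertex 3.718 -1.291 1.745
endloop
endfacet
facet normal 0.500 -0.866 -0.004
outer loop
vertex 3.137 -1.627 1.921
vertex 3.718 -1.291 1.745
vertex 3.561 -1.385 2.415
endloop
endfacet
facet normal 0.061 -0.356 0.933
outer loop
vertex 2.874 -1.32 2.485
vertex 3.561 -1.385 2.415
vertex 3.293 -0.794 2.658
endloop
endfacet
facet normal -0.920 -0.149 0.362
outer loop
vertex 2.606 -1.184 1.86
vertex 2.874 -1.32 2.485
vertex 2.702 -0.669 2.315
endloop
endfacet
facet normal -0.660 0.009 -0.751
outer loop
vertex 3.127 -1.166 1.402
vertex 2.606 -1.184 1.86
vertex 2.859 -0.575 1.645
endloop
endfacet
facet normal 0.484 -0.099 -0.870
outer loop
vertex 3.718 -1.291 1.745
vertex 3.127 -1.166 1.402
vertex 3.546 -0.64 1.575
endloop
endfacet
facet normal 0.930 -0.325 0.172
outer loop
vertex 3.561 -1.385 2.415
vertex 3.718 -1.291 1.745
vertex 3.814 -0.776 2.2
endloop
endfacet
facet normal -0.500 -0.674 -0.543
outer loop
vertex -1.668 -0.632 -1.452
vertex -2.542 -0.367 -0.976
vertex -2.258 0.118 -1.839
endloop
endfacet
facet normal 0.649 0.124 -0.750
outer loop
vertex -1.668 -0.632 -1.452
vertex -2.258 0.118 -1.839
vertex -1.123 0.103 -0.859
endloop
endfacet
facet normal 0.650 0.123 -0.750
outer loop
vertex -1.123 0.103 -0.859
vertex -2.258 0.118 -1.839
vertex -1.713 0.853 -1.247
endloop
endfacet
facet normal 0.499 0.674 0.544
outer loop
vertex -1.123 0.103 -0.859
vertex -1.713 0.853 -1.247
vertex -1.998 0.367 -0.384
endloop
endfacet
facet normal -0.499 -0.675 -0.544
outer loop
vertex -2.258 0.118 -1.839
vertex -2.542 -0.367 -0.976
vertex -3.133 0.383 -1.364
endloop
endfacet
facet normal -0.171 0.692 -0.701
outer loop
vertex -2.258 0.118 -1.839
vertex -3.133 0.383 -1.364
vertex -1.713 0.853 -1.247
endloop
endfacet
facet normal -0.172 0.693 -0.700
outer loop
vertex -1.713 0.853 -1.247
vertex -3.133 0.383 -1.364
vertex -2.588 1.117 -0.771
endloop
endfacet
facet normal 0.499 0.674 0.544
outer loop
vertex -1.713 0.853 -1.247
vertex -2.588 1.117 -0.771
vertex -1.998 0.367 -0.384
endloop
endfacet
facet normal -0.499 -0.675 -0.544
outer loop
vertex -3.133 0.383 -1.364
vertex -2.542 -0.367 -0.976
vertex -3.417 -0.103 -0.501
endloop
endfacet
facet normal -0.821 0.569 0.050
outer loop
vertex -3.133 0.383 -1.364
vertex -3.417 -0.103 -0.501
vertex -2.588 1.117 -0.771
endloop
endfacet
facet normal -0.821 0.569 0.049
outer loop
vertex -2.588 1.117 -0.771
vertex -3.417 -0.103 -0.501
vertex -2.872 0.632 0.092
endloop
endfacet
facet normal 0.500 0.674 0.543
outer loop
vertex -2.588 1.117 -0.771
vertex -2.872 0.632 0.092
vertex -1.998 0.367 -0.384
endloop
endfacet
facet normal -0.499 -0.674 -0.544
outer loop
vertex -3.417 -0.103 -0.501
vertex -2.542 -0.367 -0.976
vertex -2.827 -0.853 -0.113
endloop
endfacet
facet normal -0.650 -0.123 0.750
outer loop
vertex -3.417 -0.103 -0.501
vertex -2.827 -0.853 -0.113
vertex -2.872 0.632 0.092
endloop
endfacet
facet normal -0.649 -0.123 0.751
outer loop
vertex -2.872 0.632 0.092
vertex -2.827 -0.853 -0.113
vertex -2.282 -0.118 0.479
endloop
endfacet
facet normal 0.500 0.674 0.543
outer loop
vertex -2.872 0.632 0.092
vertex -2.282 -0.118 0.479
vertex -1.998 0.367 -0.384
endloop
endfacet
facet normal -0.499 -0.674 -0.544
outer loop
vertex -2.827 -0.853 -0.113
vertex -2.542 -0.367 -0.976
vertex -1.952 -1.117 -0.589
endloop
endfacet
facet normal 0.172 -0.692 0.701
outer loop
vertex -2.827 -0.853 -0.113
vertex -1.952 -1.117 -0.589
vertex -2.282 -0.118 0.479
endloop
endfacet
facet normal 0.171 -0.693 0.701
outer loop
vertex -2.282 -0.118 0.479
vertex -1.952 -1.117 -0.589
vertex -1.407 -0.383 0.004
endloop
endfacet
facet normal 0.499 0.675 0.544
outer loop
vertex -2.282 -0.118 0.479
vertex -1.407 -0.383 0.004
vertex -1.998 0.367 -0.384
endloop
endfacet
facet normal -0.500 -0.674 -0.543
outer loop
vertex -1.952 -1.117 -0.589
vertex -2.542 -0.367 -0.976
vertex -1.668 -0.632 -1.452
endloop
endfacet
facet normal 0.821 -0.569 -0.050
outer loop
vertex -1.952 -1.117 -0.589
vertex -1.668 -0.632 -1.452
vertex -1.407 -0.383 0.004
endloop
endfacet
facet normal 0.821 -0.569 -0.050
outer loop
vertex -1.407 -0.383 0.004
vertex -1.668 -0.632 -1.452
vertex -1.123 0.103 -0.859
endloop
endfacet
facet normal 0.499 0.675 0.544
outer loop
vertex -1.407 -0.383 0.004
vertex -1.123 0.103 -0.859
vertex -1.998 0.367 -0.384
endloop
endfacet

endsolid


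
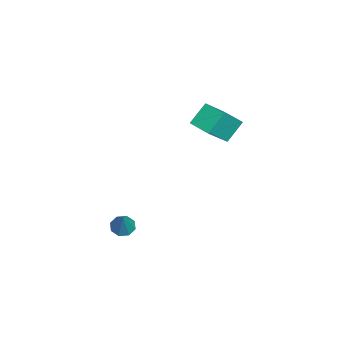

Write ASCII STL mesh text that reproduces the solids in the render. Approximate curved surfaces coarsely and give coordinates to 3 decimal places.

solid 
facet normal -0.683 -0.727 0.073
outer loop
vertex -3.199 -0.741 2.363
vertex -3.837 -0.042 3.354
vertex -4.251 0.119 1.079
endloop
endfacet
facet normal 0.465 -0.510 -0.723
outer loop
vertex -3.383 1.042 0.986
vertex -3.199 -0.741 2.363
vertex -4.251 0.119 1.079
endloop
endfacet
facet normal -0.684 -0.726 0.073
outer loop
vertex -4.251 0.119 1.079
vertex -3.837 -0.042 3.354
vertex -4.889 0.819 2.069
endloop
endfacet
facet normal -0.562 0.460 -0.687
outer loop
vertex -4.889 0.819 2.069
vertex -3.383 1.042 0.986
vertex -4.251 0.119 1.079
endloop
endfacet
facet normal 0.563 -0.460 0.687
outer loop
vertex -3.199 -0.741 2.363
vertex -2.969 0.881 3.261
vertex -3.837 -0.042 3.354
endloop
endfacet
facet normal 0.465 -0.510 -0.723
outer loop
vertex -2.331 0.181 2.271
vertex -3.199 -0.741 2.363
vertex -3.383 1.042 0.986
endloop
endfacet
facet normal 0.562 -0.460 0.687
outer loop
vertex -2.331 0.181 2.271
vertex -2.969 0.881 3.261
vertex -3.199 -0.741 2.363
endloop
endfacet
facet normal -0.465 0.511 0.723
outer loop
vertex -3.837 -0.042 3.354
vertex -2.969 0.881 3.261
vertex -4.889 0.819 2.069
endloop
endfacet
facet normal -0.562 0.461 -0.687
outer loop
vertex -4.021 1.741 1.977
vertex -3.383 1.042 0.986
vertex -4.889 0.819 2.069
endloop
endfacet
facet normal -0.465 0.510 0.723
outer loop
vertex -4.889 0.819 2.069
vertex -2.969 0.881 3.261
vertex -4.021 1.741 1.977
endloop
endfacet
facet normal 0.683 0.727 -0.073
outer loop
vertex -4.021 1.741 1.977
vertex -2.331 0.181 2.271
vertex -3.383 1.042 0.986
endloop
endfacet
facet normal 0.683 0.726 -0.073
outer loop
vertex -2.969 0.881 3.261
vertex -2.331 0.181 2.271
vertex -4.021 1.741 1.977
endloop
endfacet
facet normal -0.547 -0.066 -0.835
outer loop
vertex -1.457 -3.547 -4.672
vertex -1.9 -3.883 -4.355
vertex -1.8 -3.261 -4.47
endloop
endfacet
facet normal 0.622 0.781 -0.049
outer loop
vertex -1.457 -3.547 -4.672
vertex -1.8 -3.261 -4.47
vertex -1.04 -3.777 -3.045
endloop
endfacet
facet normal -0.546 -0.067 -0.835
outer loop
vertex -1.8 -3.261 -4.47
vertex -1.9 -3.883 -4.355
vertex -2.202 -3.34 -4.201
endloop
endfacet
facet normal 0.032 0.945 0.325
outer loop
vertex -1.8 -3.261 -4.47
vertex -2.202 -3.34 -4.201
vertex -1.04 -3.777 -3.045
endloop
endfacet
facet normal -0.548 -0.069 -0.833
outer loop
vertex -2.202 -3.34 -4.201
vertex -1.9 -3.883 -4.355
vertex -2.426 -3.737 -4.021
endloop
endfacet
facet normal -0.462 0.569 0.680
outer loop
vertex -2.202 -3.34 -4.201
vertex -2.426 -3.737 -4.021
vertex -1.04 -3.777 -3.045
endloop
endfacet
facet normal -0.548 -0.068 -0.834
outer loop
vertex -2.426 -3.737 -4.021
vertex -1.9 -3.883 -4.355
vertex -2.342 -4.219 -4.037
endloop
endfacet
facet normal -0.574 -0.127 0.809
outer loop
vertex -2.426 -3.737 -4.021
vertex -2.342 -4.219 -4.037
vertex -1.04 -3.777 -3.045
endloop
endfacet
facet normal -0.548 -0.068 -0.834
outer loop
vertex -2.342 -4.219 -4.037
vertex -1.9 -3.883 -4.355
vertex -1.999 -4.505 -4.239
endloop
endfacet
facet normal -0.236 -0.734 0.637
outer loop
vertex -2.342 -4.219 -4.037
vertex -1.999 -4.505 -4.239
vertex -1.04 -3.777 -3.045
endloop
endfacet
facet normal -0.548 -0.068 -0.834
outer loop
vertex -1.999 -4.505 -4.239
vertex -1.9 -3.883 -4.355
vertex -1.598 -4.426 -4.509
endloop
endfacet
facet normal 0.354 -0.898 0.263
outer loop
vertex -1.999 -4.505 -4.239
vertex -1.598 -4.426 -4.509
vertex -1.04 -3.777 -3.045
endloop
endfacet
facet normal -0.546 -0.067 -0.835
outer loop
vertex -1.598 -4.426 -4.509
vertex -1.9 -3.883 -4.355
vertex -1.373 -4.029 -4.688
endloop
endfacet
facet normal 0.848 -0.522 -0.092
outer loop
vertex -1.598 -4.426 -4.509
vertex -1.373 -4.029 -4.688
vertex -1.04 -3.777 -3.045
endloop
endfacet
facet normal -0.546 -0.067 -0.835
outer loop
vertex -1.373 -4.029 -4.688
vertex -1.9 -3.883 -4.355
vertex -1.457 -3.547 -4.672
endloop
endfacet
facet normal 0.959 0.175 -0.221
outer loop
vertex -1.373 -4.029 -4.688
vertex -1.457 -3.547 -4.672
vertex -1.04 -3.777 -3.045
endloop
endfacet

endsolid


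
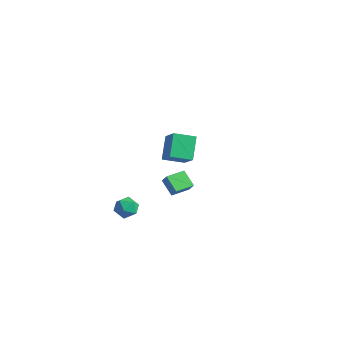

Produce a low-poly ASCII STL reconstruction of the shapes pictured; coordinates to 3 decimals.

solid 
facet normal -0.683 0.293 -0.669
outer loop
vertex 1.275 -1.912 4.103
vertex 2.093 -0.914 3.705
vertex 1.941 -2.901 2.991
endloop
endfacet
facet normal -0.605 -0.739 0.295
outer loop
vertex 3.027 -3.366 4.055
vertex 1.275 -1.912 4.103
vertex 1.941 -2.901 2.991
endloop
endfacet
facet normal -0.683 0.293 -0.669
outer loop
vertex 1.941 -2.901 2.991
vertex 2.093 -0.914 3.705
vertex 2.758 -1.903 2.593
endloop
endfacet
facet normal 0.409 -0.606 -0.682
outer loop
vertex 2.758 -1.903 2.593
vertex 3.027 -3.366 4.055
vertex 1.941 -2.901 2.991
endloop
endfacet
facet normal -0.408 0.607 0.682
outer loop
vertex 1.275 -1.912 4.103
vertex 3.179 -1.379 4.769
vertex 2.093 -0.914 3.705
endloop
endfacet
facet normal -0.605 -0.739 0.295
outer loop
vertex 2.362 -2.377 5.167
vertex 1.275 -1.912 4.103
vertex 3.027 -3.366 4.055
endloop
endfacet
facet normal -0.408 0.606 0.682
outer loop
vertex 2.362 -2.377 5.167
vertex 3.179 -1.379 4.769
vertex 1.275 -1.912 4.103
endloop
endfacet
facet normal 0.606 0.739 -0.295
outer loop
vertex 2.093 -0.914 3.705
vertex 3.179 -1.379 4.769
vertex 2.758 -1.903 2.593
endloop
endfacet
facet normal 0.408 -0.607 -0.682
outer loop
vertex 3.845 -2.368 3.657
vertex 3.027 -3.366 4.055
vertex 2.758 -1.903 2.593
endloop
endfacet
facet normal 0.605 0.739 -0.295
outer loop
vertex 2.758 -1.903 2.593
vertex 3.179 -1.379 4.769
vertex 3.845 -2.368 3.657
endloop
endfacet
facet normal 0.683 -0.293 0.669
outer loop
vertex 3.845 -2.368 3.657
vertex 2.362 -2.377 5.167
vertex 3.027 -3.366 4.055
endloop
endfacet
facet normal 0.683 -0.292 0.669
outer loop
vertex 3.179 -1.379 4.769
vertex 2.362 -2.377 5.167
vertex 3.845 -2.368 3.657
endloop
endfacet
facet normal 0.067 0.859 -0.508
outer loop
vertex -0.614 -2.745 -3.429
vertex -1.285 -2.458 -3.032
vertex -0.528 -2.329 -2.715
endloop
endfacet
facet normal 0.710 0.568 -0.416
outer loop
vertex -0.614 -2.745 -3.429
vertex -0.528 -2.329 -2.715
vertex -0.07 -3.007 -2.859
endloop
endfacet
facet normal 0.701 -0.083 -0.708
outer loop
vertex -0.614 -2.745 -3.429
vertex -0.07 -3.007 -2.859
vertex -0.544 -3.556 -3.264
endloop
endfacet
facet normal 0.052 -0.195 -0.979
outer loop
vertex -0.614 -2.745 -3.429
vertex -0.544 -3.556 -3.264
vertex -1.295 -3.217 -3.371
endloop
endfacet
facet normal -0.341 0.387 -0.857
outer loop
vertex -0.614 -2.745 -3.429
vertex -1.295 -3.217 -3.371
vertex -1.285 -2.458 -3.032
endloop
endfacet
facet normal 0.821 0.494 0.285
outer loop
vertex -0.07 -3.007 -2.859
vertex -0.528 -2.329 -2.715
vertex -0.405 -2.883 -2.109
endloop
endfacet
facet normal -0.222 0.965 0.137
outer loop
vertex -0.528 -2.329 -2.715
vertex -1.285 -2.458 -3.032
vertex -1.156 -2.544 -2.216
endloop
endfacet
facet normal -0.881 0.202 -0.427
outer loop
vertex -1.285 -2.458 -3.032
vertex -1.295 -3.217 -3.371
vertex -1.63 -3.093 -2.621
endloop
endfacet
facet normal -0.245 -0.740 -0.627
outer loop
vertex -1.295 -3.217 -3.371
vertex -0.544 -3.556 -3.264
vertex -1.172 -3.771 -2.765
endloop
endfacet
facet normal 0.808 -0.560 -0.187
outer loop
vertex -0.544 -3.556 -3.264
vertex -0.07 -3.007 -2.859
vertex -0.415 -3.642 -2.448
endloop
endfacet
facet normal -0.052 0.195 0.979
outer loop
vertex -1.086 -3.355 -2.051
vertex -0.405 -2.883 -2.109
vertex -1.156 -2.544 -2.216
endloop
endfacet
facet normal -0.701 0.083 0.708
outer loop
vertex -1.086 -3.355 -2.051
vertex -1.156 -2.544 -2.216
vertex -1.63 -3.093 -2.621
endloop
endfacet
facet normal -0.710 -0.568 0.416
outer loop
vertex -1.086 -3.355 -2.051
vertex -1.63 -3.093 -2.621
vertex -1.172 -3.771 -2.765
endloop
endfacet
facet normal -0.067 -0.859 0.508
outer loop
vertex -1.086 -3.355 -2.051
vertex -1.172 -3.771 -2.765
vertex -0.415 -3.642 -2.448
endloop
endfacet
facet normal 0.341 -0.387 0.857
outer loop
vertex -1.086 -3.355 -2.051
vertex -0.415 -3.642 -2.448
vertex -0.405 -2.883 -2.109
endloop
endfacet
facet normal 0.245 0.740 0.627
outer loop
vertex -1.156 -2.544 -2.216
vertex -0.405 -2.883 -2.109
vertex -0.528 -2.329 -2.715
endloop
endfacet
facet normal -0.808 0.560 0.187
outer loop
vertex -1.63 -3.093 -2.621
vertex -1.156 -2.544 -2.216
vertex -1.285 -2.458 -3.032
endloop
endfacet
facet normal -0.821 -0.494 -0.285
outer loop
vertex -1.172 -3.771 -2.765
vertex -1.63 -3.093 -2.621
vertex -1.295 -3.217 -3.371
endloop
endfacet
facet normal 0.222 -0.965 -0.137
outer loop
vertex -0.415 -3.642 -2.448
vertex -1.172 -3.771 -2.765
vertex -0.544 -3.556 -3.264
endloop
endfacet
facet normal 0.881 -0.202 0.427
outer loop
vertex -0.405 -2.883 -2.109
vertex -0.415 -3.642 -2.448
vertex -0.07 -3.007 -2.859
endloop
endfacet
facet normal -0.564 0.077 -0.822
outer loop
vertex -2.525 1.642 -3.854
vertex -2.287 2.93 -3.896
vertex -1.509 1.432 -4.57
endloop
endfacet
facet normal -0.181 -0.983 0.032
outer loop
vertex -1.053 1.37 -3.904
vertex -2.525 1.642 -3.854
vertex -1.509 1.432 -4.57
endloop
endfacet
facet normal -0.564 0.077 -0.822
outer loop
vertex -1.509 1.432 -4.57
vertex -2.287 2.93 -3.896
vertex -1.272 2.72 -4.612
endloop
endfacet
facet normal 0.806 -0.167 -0.568
outer loop
vertex -1.272 2.72 -4.612
vertex -1.053 1.37 -3.904
vertex -1.509 1.432 -4.57
endloop
endfacet
facet normal -0.806 0.167 0.568
outer loop
vertex -2.525 1.642 -3.854
vertex -1.831 2.868 -3.23
vertex -2.287 2.93 -3.896
endloop
endfacet
facet normal -0.181 -0.983 0.032
outer loop
vertex -2.068 1.58 -3.188
vertex -2.525 1.642 -3.854
vertex -1.053 1.37 -3.904
endloop
endfacet
facet normal -0.806 0.167 0.568
outer loop
vertex -2.068 1.58 -3.188
vertex -1.831 2.868 -3.23
vertex -2.525 1.642 -3.854
endloop
endfacet
facet normal 0.181 0.983 -0.032
outer loop
vertex -2.287 2.93 -3.896
vertex -1.831 2.868 -3.23
vertex -1.272 2.72 -4.612
endloop
endfacet
facet normal 0.806 -0.167 -0.568
outer loop
vertex -0.815 2.658 -3.946
vertex -1.053 1.37 -3.904
vertex -1.272 2.72 -4.612
endloop
endfacet
facet normal 0.180 0.983 -0.032
outer loop
vertex -1.272 2.72 -4.612
vertex -1.831 2.868 -3.23
vertex -0.815 2.658 -3.946
endloop
endfacet
facet normal 0.564 -0.077 0.822
outer loop
vertex -0.815 2.658 -3.946
vertex -2.068 1.58 -3.188
vertex -1.053 1.37 -3.904
endloop
endfacet
facet normal 0.564 -0.077 0.822
outer loop
vertex -1.831 2.868 -3.23
vertex -2.068 1.58 -3.188
vertex -0.815 2.658 -3.946
endloop
endfacet

endsolid


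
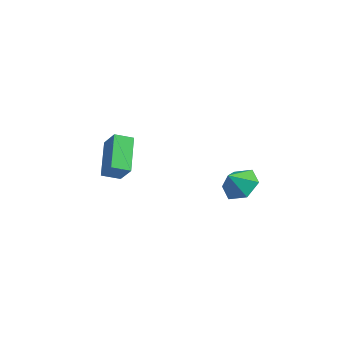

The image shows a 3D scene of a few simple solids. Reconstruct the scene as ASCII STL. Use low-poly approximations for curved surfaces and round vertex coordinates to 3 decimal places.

solid 
facet normal 0.207 0.576 -0.791
outer loop
vertex 2.222 2.966 -1.258
vertex 1.355 2.7 -1.679
vertex 1.396 3.502 -1.084
endloop
endfacet
facet normal 0.286 0.133 0.949
outer loop
vertex 2.222 2.966 -1.258
vertex 1.396 3.502 -1.084
vertex 1.125 2.06 -0.801
endloop
endfacet
facet normal 0.206 0.576 -0.791
outer loop
vertex 1.396 3.502 -1.084
vertex 1.355 2.7 -1.679
vertex 0.529 3.236 -1.504
endloop
endfacet
facet normal -0.484 0.255 0.837
outer loop
vertex 1.396 3.502 -1.084
vertex 0.529 3.236 -1.504
vertex 1.125 2.06 -0.801
endloop
endfacet
facet normal 0.206 0.576 -0.791
outer loop
vertex 0.529 3.236 -1.504
vertex 1.355 2.7 -1.679
vertex 0.487 2.433 -2.099
endloop
endfacet
facet normal -0.898 -0.231 0.375
outer loop
vertex 0.529 3.236 -1.504
vertex 0.487 2.433 -2.099
vertex 1.125 2.06 -0.801
endloop
endfacet
facet normal 0.206 0.576 -0.791
outer loop
vertex 0.487 2.433 -2.099
vertex 1.355 2.7 -1.679
vertex 1.313 1.897 -2.274
endloop
endfacet
facet normal -0.541 -0.841 0.024
outer loop
vertex 0.487 2.433 -2.099
vertex 1.313 1.897 -2.274
vertex 1.125 2.06 -0.801
endloop
endfacet
facet normal 0.206 0.576 -0.791
outer loop
vertex 1.313 1.897 -2.274
vertex 1.355 2.7 -1.679
vertex 2.181 2.164 -1.854
endloop
endfacet
facet normal 0.231 -0.964 0.136
outer loop
vertex 1.313 1.897 -2.274
vertex 2.181 2.164 -1.854
vertex 1.125 2.06 -0.801
endloop
endfacet
facet normal 0.207 0.577 -0.790
outer loop
vertex 2.181 2.164 -1.854
vertex 1.355 2.7 -1.679
vertex 2.222 2.966 -1.258
endloop
endfacet
facet normal 0.644 -0.477 0.598
outer loop
vertex 2.181 2.164 -1.854
vertex 2.222 2.966 -1.258
vertex 1.125 2.06 -0.801
endloop
endfacet
facet normal -0.529 0.686 0.500
outer loop
vertex -1.465 -2.694 3.367
vertex -0.915 -2.024 3.03
vertex -2.213 -2.566 2.399
endloop
endfacet
facet normal -0.591 -0.721 0.362
outer loop
vertex -1.185 -3.896 1.43
vertex -1.465 -2.694 3.367
vertex -2.213 -2.566 2.399
endloop
endfacet
facet normal -0.529 0.686 0.500
outer loop
vertex -2.213 -2.566 2.399
vertex -0.915 -2.024 3.03
vertex -1.663 -1.896 2.062
endloop
endfacet
facet normal -0.608 0.103 -0.787
outer loop
vertex -1.663 -1.896 2.062
vertex -1.185 -3.896 1.43
vertex -2.213 -2.566 2.399
endloop
endfacet
facet normal 0.608 -0.103 0.787
outer loop
vertex -1.465 -2.694 3.367
vertex 0.113 -3.354 2.061
vertex -0.915 -2.024 3.03
endloop
endfacet
facet normal -0.591 -0.721 0.362
outer loop
vertex -0.437 -4.024 2.398
vertex -1.465 -2.694 3.367
vertex -1.185 -3.896 1.43
endloop
endfacet
facet normal 0.608 -0.103 0.787
outer loop
vertex -0.437 -4.024 2.398
vertex 0.113 -3.354 2.061
vertex -1.465 -2.694 3.367
endloop
endfacet
facet normal 0.591 0.721 -0.362
outer loop
vertex -0.915 -2.024 3.03
vertex 0.113 -3.354 2.061
vertex -1.663 -1.896 2.062
endloop
endfacet
facet normal -0.608 0.103 -0.787
outer loop
vertex -0.635 -3.226 1.093
vertex -1.185 -3.896 1.43
vertex -1.663 -1.896 2.062
endloop
endfacet
facet normal 0.591 0.721 -0.362
outer loop
vertex -1.663 -1.896 2.062
vertex 0.113 -3.354 2.061
vertex -0.635 -3.226 1.093
endloop
endfacet
facet normal 0.529 -0.686 -0.500
outer loop
vertex -0.635 -3.226 1.093
vertex -0.437 -4.024 2.398
vertex -1.185 -3.896 1.43
endloop
endfacet
facet normal 0.529 -0.686 -0.500
outer loop
vertex 0.113 -3.354 2.061
vertex -0.437 -4.024 2.398
vertex -0.635 -3.226 1.093
endloop
endfacet

endsolid


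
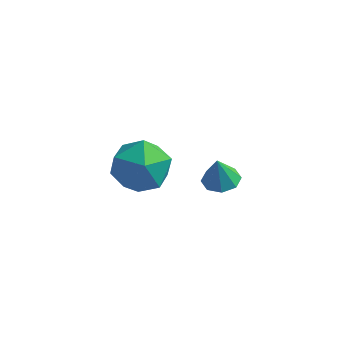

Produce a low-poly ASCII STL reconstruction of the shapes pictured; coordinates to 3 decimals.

solid 
facet normal 0.412 0.655 0.633
outer loop
vertex 0.872 1.116 -0.206
vertex 0.673 0.384 0.681
vertex 1.677 0.324 0.089
endloop
endfacet
facet normal 0.704 0.710 -0.017
outer loop
vertex 0.872 1.116 -0.206
vertex 1.677 0.324 0.089
vertex 1.444 0.529 -1.036
endloop
endfacet
facet normal 0.183 0.858 -0.480
outer loop
vertex 0.872 1.116 -0.206
vertex 1.444 0.529 -1.036
vertex 0.297 0.716 -1.139
endloop
endfacet
facet normal -0.431 0.895 -0.118
outer loop
vertex 0.872 1.116 -0.206
vertex 0.297 0.716 -1.139
vertex -0.18 0.626 -0.077
endloop
endfacet
facet normal -0.288 0.769 0.570
outer loop
vertex 0.872 1.116 -0.206
vertex -0.18 0.626 -0.077
vertex 0.673 0.384 0.681
endloop
endfacet
facet normal 0.979 0.075 -0.189
outer loop
vertex 1.444 0.529 -1.036
vertex 1.677 0.324 0.089
vertex 1.6 -0.566 -0.663
endloop
endfacet
facet normal 0.507 -0.014 0.862
outer loop
vertex 1.677 0.324 0.089
vertex 0.673 0.384 0.681
vertex 1.123 -0.656 0.399
endloop
endfacet
facet normal -0.627 0.170 0.760
outer loop
vertex 0.673 0.384 0.681
vertex -0.18 0.626 -0.077
vertex -0.024 -0.469 0.296
endloop
endfacet
facet normal -0.858 0.373 -0.354
outer loop
vertex -0.18 0.626 -0.077
vertex 0.297 0.716 -1.139
vertex -0.257 -0.264 -0.829
endloop
endfacet
facet normal 0.136 0.313 -0.940
outer loop
vertex 0.297 0.716 -1.139
vertex 1.444 0.529 -1.036
vertex 0.747 -0.324 -1.421
endloop
endfacet
facet normal 0.431 -0.895 0.118
outer loop
vertex 0.548 -1.056 -0.534
vertex 1.6 -0.566 -0.663
vertex 1.123 -0.656 0.399
endloop
endfacet
facet normal -0.183 -0.858 0.480
outer loop
vertex 0.548 -1.056 -0.534
vertex 1.123 -0.656 0.399
vertex -0.024 -0.469 0.296
endloop
endfacet
facet normal -0.704 -0.710 0.017
outer loop
vertex 0.548 -1.056 -0.534
vertex -0.024 -0.469 0.296
vertex -0.257 -0.264 -0.829
endloop
endfacet
facet normal -0.412 -0.655 -0.633
outer loop
vertex 0.548 -1.056 -0.534
vertex -0.257 -0.264 -0.829
vertex 0.747 -0.324 -1.421
endloop
endfacet
facet normal 0.288 -0.769 -0.570
outer loop
vertex 0.548 -1.056 -0.534
vertex 0.747 -0.324 -1.421
vertex 1.6 -0.566 -0.663
endloop
endfacet
facet normal 0.858 -0.373 0.354
outer loop
vertex 1.123 -0.656 0.399
vertex 1.6 -0.566 -0.663
vertex 1.677 0.324 0.089
endloop
endfacet
facet normal -0.136 -0.313 0.940
outer loop
vertex -0.024 -0.469 0.296
vertex 1.123 -0.656 0.399
vertex 0.673 0.384 0.681
endloop
endfacet
facet normal -0.979 -0.075 0.189
outer loop
vertex -0.257 -0.264 -0.829
vertex -0.024 -0.469 0.296
vertex -0.18 0.626 -0.077
endloop
endfacet
facet normal -0.507 0.014 -0.862
outer loop
vertex 0.747 -0.324 -1.421
vertex -0.257 -0.264 -0.829
vertex 0.297 0.716 -1.139
endloop
endfacet
facet normal 0.627 -0.170 -0.760
outer loop
vertex 1.6 -0.566 -0.663
vertex 0.747 -0.324 -1.421
vertex 1.444 0.529 -1.036
endloop
endfacet
facet normal 0.094 0.122 -0.988
outer loop
vertex 2.794 3.632 -4.126
vertex 2.136 3.921 -4.153
vertex 2.801 4.179 -4.058
endloop
endfacet
facet normal 0.821 -0.081 0.565
outer loop
vertex 2.794 3.632 -4.126
vertex 2.801 4.179 -4.058
vertex 2.024 3.779 -2.987
endloop
endfacet
facet normal 0.094 0.121 -0.988
outer loop
vertex 2.801 4.179 -4.058
vertex 2.136 3.921 -4.153
vertex 2.418 4.575 -4.046
endloop
endfacet
facet normal 0.575 0.537 0.618
outer loop
vertex 2.801 4.179 -4.058
vertex 2.418 4.575 -4.046
vertex 2.024 3.779 -2.987
endloop
endfacet
facet normal 0.095 0.121 -0.988
outer loop
vertex 2.418 4.575 -4.046
vertex 2.136 3.921 -4.153
vertex 1.87 4.588 -4.097
endloop
endfacet
facet normal -0.036 0.805 0.592
outer loop
vertex 2.418 4.575 -4.046
vertex 1.87 4.588 -4.097
vertex 2.024 3.779 -2.987
endloop
endfacet
facet normal 0.093 0.120 -0.988
outer loop
vertex 1.87 4.588 -4.097
vertex 2.136 3.921 -4.153
vertex 1.477 4.211 -4.18
endloop
endfacet
facet normal -0.651 0.568 0.504
outer loop
vertex 1.87 4.588 -4.097
vertex 1.477 4.211 -4.18
vertex 2.024 3.779 -2.987
endloop
endfacet
facet normal 0.094 0.122 -0.988
outer loop
vertex 1.477 4.211 -4.18
vertex 2.136 3.921 -4.153
vertex 1.47 3.664 -4.248
endloop
endfacet
facet normal -0.914 -0.039 0.405
outer loop
vertex 1.477 4.211 -4.18
vertex 1.47 3.664 -4.248
vertex 2.024 3.779 -2.987
endloop
endfacet
facet normal 0.094 0.121 -0.988
outer loop
vertex 1.47 3.664 -4.248
vertex 2.136 3.921 -4.153
vertex 1.853 3.268 -4.26
endloop
endfacet
facet normal -0.667 -0.656 0.353
outer loop
vertex 1.47 3.664 -4.248
vertex 1.853 3.268 -4.26
vertex 2.024 3.779 -2.987
endloop
endfacet
facet normal 0.095 0.121 -0.988
outer loop
vertex 1.853 3.268 -4.26
vertex 2.136 3.921 -4.153
vertex 2.401 3.255 -4.209
endloop
endfacet
facet normal -0.057 -0.924 0.379
outer loop
vertex 1.853 3.268 -4.26
vertex 2.401 3.255 -4.209
vertex 2.024 3.779 -2.987
endloop
endfacet
facet normal 0.093 0.120 -0.988
outer loop
vertex 2.401 3.255 -4.209
vertex 2.136 3.921 -4.153
vertex 2.794 3.632 -4.126
endloop
endfacet
facet normal 0.559 -0.685 0.466
outer loop
vertex 2.401 3.255 -4.209
vertex 2.794 3.632 -4.126
vertex 2.024 3.779 -2.987
endloop
endfacet

endsolid


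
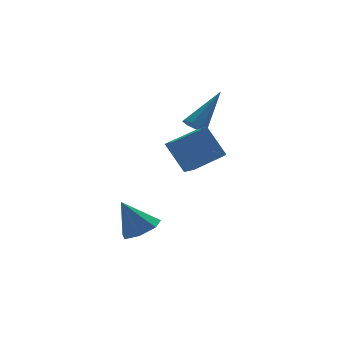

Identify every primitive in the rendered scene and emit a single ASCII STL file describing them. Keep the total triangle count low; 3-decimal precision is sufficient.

solid 
facet normal -0.942 -0.185 -0.280
outer loop
vertex 2.086 -1.061 0.616
vertex 2.048 -0.24 0.202
vertex 2.615 -1.716 -0.733
endloop
endfacet
facet normal 0.041 -0.892 0.449
outer loop
vertex 4.132 -1.42 -0.282
vertex 2.086 -1.061 0.616
vertex 2.615 -1.716 -0.733
endloop
endfacet
facet normal -0.942 -0.185 -0.280
outer loop
vertex 2.615 -1.716 -0.733
vertex 2.048 -0.24 0.202
vertex 2.577 -0.895 -1.147
endloop
endfacet
facet normal 0.333 -0.412 -0.848
outer loop
vertex 2.577 -0.895 -1.147
vertex 4.132 -1.42 -0.282
vertex 2.615 -1.716 -0.733
endloop
endfacet
facet normal -0.333 0.412 0.848
outer loop
vertex 2.086 -1.061 0.616
vertex 3.565 0.056 0.653
vertex 2.048 -0.24 0.202
endloop
endfacet
facet normal 0.041 -0.892 0.449
outer loop
vertex 3.603 -0.765 1.067
vertex 2.086 -1.061 0.616
vertex 4.132 -1.42 -0.282
endloop
endfacet
facet normal -0.333 0.412 0.848
outer loop
vertex 3.603 -0.765 1.067
vertex 3.565 0.056 0.653
vertex 2.086 -1.061 0.616
endloop
endfacet
facet normal -0.041 0.892 -0.449
outer loop
vertex 2.048 -0.24 0.202
vertex 3.565 0.056 0.653
vertex 2.577 -0.895 -1.147
endloop
endfacet
facet normal 0.333 -0.412 -0.848
outer loop
vertex 4.094 -0.599 -0.696
vertex 4.132 -1.42 -0.282
vertex 2.577 -0.895 -1.147
endloop
endfacet
facet normal -0.041 0.892 -0.449
outer loop
vertex 2.577 -0.895 -1.147
vertex 3.565 0.056 0.653
vertex 4.094 -0.599 -0.696
endloop
endfacet
facet normal 0.942 0.185 0.280
outer loop
vertex 4.094 -0.599 -0.696
vertex 3.603 -0.765 1.067
vertex 4.132 -1.42 -0.282
endloop
endfacet
facet normal 0.942 0.185 0.280
outer loop
vertex 3.565 0.056 0.653
vertex 3.603 -0.765 1.067
vertex 4.094 -0.599 -0.696
endloop
endfacet
facet normal -0.652 -0.237 -0.721
outer loop
vertex 3.606 -0.514 0.712
vertex 3.194 -0.485 1.075
vertex 3.439 -0.128 0.736
endloop
endfacet
facet normal 0.783 0.370 -0.501
outer loop
vertex 3.606 -0.514 0.712
vertex 3.439 -0.128 0.736
vertex 4.546 0.005 2.565
endloop
endfacet
facet normal -0.652 -0.236 -0.720
outer loop
vertex 3.439 -0.128 0.736
vertex 3.194 -0.485 1.075
vertex 3.129 0.048 0.959
endloop
endfacet
facet normal 0.326 0.908 -0.263
outer loop
vertex 3.439 -0.128 0.736
vertex 3.129 0.048 0.959
vertex 4.546 0.005 2.565
endloop
endfacet
facet normal -0.654 -0.236 -0.719
outer loop
vertex 3.129 0.048 0.959
vertex 3.194 -0.485 1.075
vertex 2.857 -0.088 1.251
endloop
endfacet
facet normal -0.229 0.946 0.227
outer loop
vertex 3.129 0.048 0.959
vertex 2.857 -0.088 1.251
vertex 4.546 0.005 2.565
endloop
endfacet
facet normal -0.654 -0.236 -0.719
outer loop
vertex 2.857 -0.088 1.251
vertex 3.194 -0.485 1.075
vertex 2.783 -0.456 1.439
endloop
endfacet
facet normal -0.560 0.463 0.687
outer loop
vertex 2.857 -0.088 1.251
vertex 2.783 -0.456 1.439
vertex 4.546 0.005 2.565
endloop
endfacet
facet normal -0.653 -0.238 -0.719
outer loop
vertex 2.783 -0.456 1.439
vertex 3.194 -0.485 1.075
vertex 2.95 -0.842 1.415
endloop
endfacet
facet normal -0.472 -0.257 0.844
outer loop
vertex 2.783 -0.456 1.439
vertex 2.95 -0.842 1.415
vertex 4.546 0.005 2.565
endloop
endfacet
facet normal -0.653 -0.238 -0.719
outer loop
vertex 2.95 -0.842 1.415
vertex 3.194 -0.485 1.075
vertex 3.26 -1.019 1.192
endloop
endfacet
facet normal -0.016 -0.794 0.608
outer loop
vertex 2.95 -0.842 1.415
vertex 3.26 -1.019 1.192
vertex 4.546 0.005 2.565
endloop
endfacet
facet normal -0.654 -0.238 -0.718
outer loop
vertex 3.26 -1.019 1.192
vertex 3.194 -0.485 1.075
vertex 3.531 -0.883 0.9
endloop
endfacet
facet normal 0.541 -0.833 0.114
outer loop
vertex 3.26 -1.019 1.192
vertex 3.531 -0.883 0.9
vertex 4.546 0.005 2.565
endloop
endfacet
facet normal -0.652 -0.235 -0.721
outer loop
vertex 3.531 -0.883 0.9
vertex 3.194 -0.485 1.075
vertex 3.606 -0.514 0.712
endloop
endfacet
facet normal 0.871 -0.352 -0.343
outer loop
vertex 3.531 -0.883 0.9
vertex 3.606 -0.514 0.712
vertex 4.546 0.005 2.565
endloop
endfacet
facet normal 0.412 -0.254 -0.875
outer loop
vertex 1.021 -1.283 -3.32
vertex 0.369 -1.823 -3.47
vertex 0.436 -0.992 -3.68
endloop
endfacet
facet normal 0.238 0.907 0.347
outer loop
vertex 1.021 -1.283 -3.32
vertex 0.436 -0.992 -3.68
vertex -0.289 -1.417 -2.07
endloop
endfacet
facet normal 0.412 -0.254 -0.875
outer loop
vertex 0.436 -0.992 -3.68
vertex 0.369 -1.823 -3.47
vertex -0.2 -1.327 -3.882
endloop
endfacet
facet normal -0.471 0.882 0.021
outer loop
vertex 0.436 -0.992 -3.68
vertex -0.2 -1.327 -3.882
vertex -0.289 -1.417 -2.07
endloop
endfacet
facet normal 0.412 -0.255 -0.875
outer loop
vertex -0.2 -1.327 -3.882
vertex 0.369 -1.823 -3.47
vertex -0.407 -2.036 -3.773
endloop
endfacet
facet normal -0.961 0.275 -0.034
outer loop
vertex -0.2 -1.327 -3.882
vertex -0.407 -2.036 -3.773
vertex -0.289 -1.417 -2.07
endloop
endfacet
facet normal 0.411 -0.254 -0.875
outer loop
vertex -0.407 -2.036 -3.773
vertex 0.369 -1.823 -3.47
vertex -0.03 -2.584 -3.437
endloop
endfacet
facet normal -0.862 -0.455 0.225
outer loop
vertex -0.407 -2.036 -3.773
vertex -0.03 -2.584 -3.437
vertex -0.289 -1.417 -2.07
endloop
endfacet
facet normal 0.412 -0.254 -0.875
outer loop
vertex -0.03 -2.584 -3.437
vertex 0.369 -1.823 -3.47
vertex 0.648 -2.56 -3.125
endloop
endfacet
facet normal -0.250 -0.759 0.601
outer loop
vertex -0.03 -2.584 -3.437
vertex 0.648 -2.56 -3.125
vertex -0.289 -1.417 -2.07
endloop
endfacet
facet normal 0.411 -0.254 -0.875
outer loop
vertex 0.648 -2.56 -3.125
vertex 0.369 -1.823 -3.47
vertex 1.116 -1.981 -3.073
endloop
endfacet
facet normal 0.416 -0.409 0.812
outer loop
vertex 0.648 -2.56 -3.125
vertex 1.116 -1.981 -3.073
vertex -0.289 -1.417 -2.07
endloop
endfacet
facet normal 0.412 -0.254 -0.875
outer loop
vertex 1.116 -1.981 -3.073
vertex 0.369 -1.823 -3.47
vertex 1.021 -1.283 -3.32
endloop
endfacet
facet normal 0.633 0.333 0.699
outer loop
vertex 1.116 -1.981 -3.073
vertex 1.021 -1.283 -3.32
vertex -0.289 -1.417 -2.07
endloop
endfacet

endsolid


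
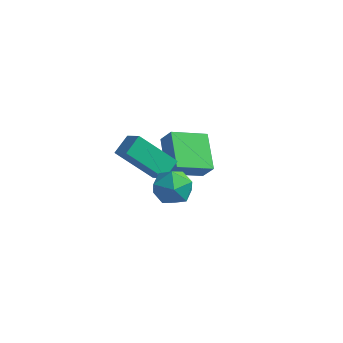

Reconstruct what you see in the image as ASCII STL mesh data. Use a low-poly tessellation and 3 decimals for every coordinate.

solid 
facet normal -0.408 0.565 0.718
outer loop
vertex -0.585 -3.644 2.073
vertex 0.084 -3.861 2.624
vertex 0.154 -3.142 2.098
endloop
endfacet
facet normal -0.562 0.824 0.072
outer loop
vertex -0.585 -3.644 2.073
vertex 0.154 -3.142 2.098
vertex -0.229 -3.335 1.313
endloop
endfacet
facet normal -0.903 0.313 -0.295
outer loop
vertex -0.585 -3.644 2.073
vertex -0.229 -3.335 1.313
vertex -0.534 -4.174 1.355
endloop
endfacet
facet normal -0.958 -0.260 0.124
outer loop
vertex -0.585 -3.644 2.073
vertex -0.534 -4.174 1.355
vertex -0.341 -4.499 2.165
endloop
endfacet
facet normal -0.652 -0.105 0.751
outer loop
vertex -0.585 -3.644 2.073
vertex -0.341 -4.499 2.165
vertex 0.084 -3.861 2.624
endloop
endfacet
facet normal 0.052 0.964 -0.262
outer loop
vertex -0.229 -3.335 1.313
vertex 0.154 -3.142 2.098
vertex 0.661 -3.361 1.395
endloop
endfacet
facet normal 0.303 0.543 0.783
outer loop
vertex 0.154 -3.142 2.098
vertex 0.084 -3.861 2.624
vertex 0.854 -3.686 2.205
endloop
endfacet
facet normal -0.093 -0.540 0.837
outer loop
vertex 0.084 -3.861 2.624
vertex -0.341 -4.499 2.165
vertex 0.549 -4.525 2.247
endloop
endfacet
facet normal -0.587 -0.790 -0.177
outer loop
vertex -0.341 -4.499 2.165
vertex -0.534 -4.174 1.355
vertex 0.166 -4.718 1.462
endloop
endfacet
facet normal -0.497 0.138 -0.856
outer loop
vertex -0.534 -4.174 1.355
vertex -0.229 -3.335 1.313
vertex 0.236 -3.999 0.936
endloop
endfacet
facet normal 0.958 0.260 -0.124
outer loop
vertex 0.905 -4.216 1.487
vertex 0.661 -3.361 1.395
vertex 0.854 -3.686 2.205
endloop
endfacet
facet normal 0.903 -0.313 0.295
outer loop
vertex 0.905 -4.216 1.487
vertex 0.854 -3.686 2.205
vertex 0.549 -4.525 2.247
endloop
endfacet
facet normal 0.562 -0.824 -0.072
outer loop
vertex 0.905 -4.216 1.487
vertex 0.549 -4.525 2.247
vertex 0.166 -4.718 1.462
endloop
endfacet
facet normal 0.408 -0.565 -0.718
outer loop
vertex 0.905 -4.216 1.487
vertex 0.166 -4.718 1.462
vertex 0.236 -3.999 0.936
endloop
endfacet
facet normal 0.652 0.105 -0.751
outer loop
vertex 0.905 -4.216 1.487
vertex 0.236 -3.999 0.936
vertex 0.661 -3.361 1.395
endloop
endfacet
facet normal 0.587 0.790 0.177
outer loop
vertex 0.854 -3.686 2.205
vertex 0.661 -3.361 1.395
vertex 0.154 -3.142 2.098
endloop
endfacet
facet normal 0.497 -0.138 0.856
outer loop
vertex 0.549 -4.525 2.247
vertex 0.854 -3.686 2.205
vertex 0.084 -3.861 2.624
endloop
endfacet
facet normal -0.052 -0.964 0.262
outer loop
vertex 0.166 -4.718 1.462
vertex 0.549 -4.525 2.247
vertex -0.341 -4.499 2.165
endloop
endfacet
facet normal -0.303 -0.543 -0.783
outer loop
vertex 0.236 -3.999 0.936
vertex 0.166 -4.718 1.462
vertex -0.534 -4.174 1.355
endloop
endfacet
facet normal 0.093 0.540 -0.837
outer loop
vertex 0.661 -3.361 1.395
vertex 0.236 -3.999 0.936
vertex -0.229 -3.335 1.313
endloop
endfacet
facet normal -0.652 -0.301 0.696
outer loop
vertex -2.212 -2.298 2.622
vertex -2.943 -1.949 2.088
vertex -2.294 -3.146 2.179
endloop
endfacet
facet normal 0.753 -0.360 0.550
outer loop
vertex -0.957 -2.531 0.752
vertex -2.212 -2.298 2.622
vertex -2.294 -3.146 2.179
endloop
endfacet
facet normal -0.652 -0.301 0.696
outer loop
vertex -2.294 -3.146 2.179
vertex -2.943 -1.949 2.088
vertex -3.025 -2.797 1.645
endloop
endfacet
facet normal -0.085 -0.883 -0.461
outer loop
vertex -3.025 -2.797 1.645
vertex -0.957 -2.531 0.752
vertex -2.294 -3.146 2.179
endloop
endfacet
facet normal 0.085 0.883 0.461
outer loop
vertex -2.212 -2.298 2.622
vertex -1.606 -1.334 0.661
vertex -2.943 -1.949 2.088
endloop
endfacet
facet normal 0.753 -0.360 0.550
outer loop
vertex -0.875 -1.683 1.195
vertex -2.212 -2.298 2.622
vertex -0.957 -2.531 0.752
endloop
endfacet
facet normal 0.085 0.883 0.461
outer loop
vertex -0.875 -1.683 1.195
vertex -1.606 -1.334 0.661
vertex -2.212 -2.298 2.622
endloop
endfacet
facet normal -0.753 0.360 -0.550
outer loop
vertex -2.943 -1.949 2.088
vertex -1.606 -1.334 0.661
vertex -3.025 -2.797 1.645
endloop
endfacet
facet normal -0.085 -0.883 -0.461
outer loop
vertex -1.688 -2.182 0.218
vertex -0.957 -2.531 0.752
vertex -3.025 -2.797 1.645
endloop
endfacet
facet normal -0.753 0.360 -0.550
outer loop
vertex -3.025 -2.797 1.645
vertex -1.606 -1.334 0.661
vertex -1.688 -2.182 0.218
endloop
endfacet
facet normal 0.652 0.301 -0.696
outer loop
vertex -1.688 -2.182 0.218
vertex -0.875 -1.683 1.195
vertex -0.957 -2.531 0.752
endloop
endfacet
facet normal 0.652 0.301 -0.696
outer loop
vertex -1.606 -1.334 0.661
vertex -0.875 -1.683 1.195
vertex -1.688 -2.182 0.218
endloop
endfacet
facet normal -0.579 0.108 -0.808
outer loop
vertex -2.927 0.616 0.008
vertex -1.904 1.79 -0.567
vertex -1.96 -0.648 -0.853
endloop
endfacet
facet normal -0.616 -0.707 0.346
outer loop
vertex -1.416 -0.75 -0.093
vertex -2.927 0.616 0.008
vertex -1.96 -0.648 -0.853
endloop
endfacet
facet normal -0.578 0.108 -0.809
outer loop
vertex -1.96 -0.648 -0.853
vertex -1.904 1.79 -0.567
vertex -0.936 0.526 -1.428
endloop
endfacet
facet normal 0.534 -0.699 -0.476
outer loop
vertex -0.936 0.526 -1.428
vertex -1.416 -0.75 -0.093
vertex -1.96 -0.648 -0.853
endloop
endfacet
facet normal -0.534 0.699 0.476
outer loop
vertex -2.927 0.616 0.008
vertex -1.36 1.688 0.193
vertex -1.904 1.79 -0.567
endloop
endfacet
facet normal -0.617 -0.707 0.346
outer loop
vertex -2.384 0.514 0.768
vertex -2.927 0.616 0.008
vertex -1.416 -0.75 -0.093
endloop
endfacet
facet normal -0.534 0.699 0.476
outer loop
vertex -2.384 0.514 0.768
vertex -1.36 1.688 0.193
vertex -2.927 0.616 0.008
endloop
endfacet
facet normal 0.616 0.708 -0.346
outer loop
vertex -1.904 1.79 -0.567
vertex -1.36 1.688 0.193
vertex -0.936 0.526 -1.428
endloop
endfacet
facet normal 0.534 -0.699 -0.476
outer loop
vertex -0.393 0.424 -0.668
vertex -1.416 -0.75 -0.093
vertex -0.936 0.526 -1.428
endloop
endfacet
facet normal 0.617 0.707 -0.346
outer loop
vertex -0.936 0.526 -1.428
vertex -1.36 1.688 0.193
vertex -0.393 0.424 -0.668
endloop
endfacet
facet normal 0.578 -0.108 0.809
outer loop
vertex -0.393 0.424 -0.668
vertex -2.384 0.514 0.768
vertex -1.416 -0.75 -0.093
endloop
endfacet
facet normal 0.578 -0.108 0.809
outer loop
vertex -1.36 1.688 0.193
vertex -2.384 0.514 0.768
vertex -0.393 0.424 -0.668
endloop
endfacet

endsolid
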